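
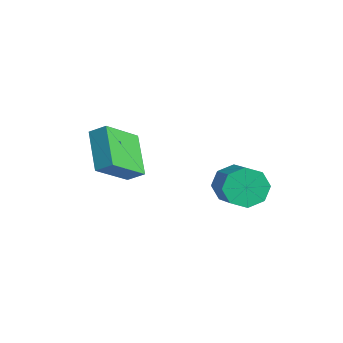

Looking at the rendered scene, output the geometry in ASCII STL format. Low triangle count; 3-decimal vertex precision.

solid 
facet normal -0.558 -0.633 -0.537
outer loop
vertex -0.986 -1.396 3.183
vertex -1.554 0.076 2.037
vertex 0.522 -1.729 2.009
endloop
endfacet
facet normal 0.291 -0.754 0.588
outer loop
vertex 0.974 -1.216 2.443
vertex -0.986 -1.396 3.183
vertex 0.522 -1.729 2.009
endloop
endfacet
facet normal -0.558 -0.633 -0.536
outer loop
vertex 0.522 -1.729 2.009
vertex -1.554 0.076 2.037
vertex -0.046 -0.258 0.862
endloop
endfacet
facet normal 0.777 -0.172 -0.606
outer loop
vertex -0.046 -0.258 0.862
vertex 0.974 -1.216 2.443
vertex 0.522 -1.729 2.009
endloop
endfacet
facet normal -0.777 0.172 0.606
outer loop
vertex -0.986 -1.396 3.183
vertex -1.102 0.589 2.471
vertex -1.554 0.076 2.037
endloop
endfacet
facet normal 0.291 -0.754 0.588
outer loop
vertex -0.534 -0.882 3.618
vertex -0.986 -1.396 3.183
vertex 0.974 -1.216 2.443
endloop
endfacet
facet normal -0.777 0.172 0.605
outer loop
vertex -0.534 -0.882 3.618
vertex -1.102 0.589 2.471
vertex -0.986 -1.396 3.183
endloop
endfacet
facet normal -0.291 0.754 -0.588
outer loop
vertex -1.554 0.076 2.037
vertex -1.102 0.589 2.471
vertex -0.046 -0.258 0.862
endloop
endfacet
facet normal 0.777 -0.171 -0.605
outer loop
vertex 0.406 0.256 1.297
vertex 0.974 -1.216 2.443
vertex -0.046 -0.258 0.862
endloop
endfacet
facet normal -0.291 0.754 -0.588
outer loop
vertex -0.046 -0.258 0.862
vertex -1.102 0.589 2.471
vertex 0.406 0.256 1.297
endloop
endfacet
facet normal 0.558 0.633 0.536
outer loop
vertex 0.406 0.256 1.297
vertex -0.534 -0.882 3.618
vertex 0.974 -1.216 2.443
endloop
endfacet
facet normal 0.558 0.634 0.536
outer loop
vertex -1.102 0.589 2.471
vertex -0.534 -0.882 3.618
vertex 0.406 0.256 1.297
endloop
endfacet
facet normal -0.898 0.138 -0.419
outer loop
vertex 1.609 4.082 -0.178
vertex 1.232 3.52 0.445
vertex 1.393 4.425 0.398
endloop
endfacet
facet normal 0.316 0.862 -0.395
outer loop
vertex 1.609 4.082 -0.178
vertex 1.393 4.425 0.398
vertex 3.045 3.862 0.492
endloop
endfacet
facet normal 0.316 0.862 -0.395
outer loop
vertex 3.045 3.862 0.492
vertex 1.393 4.425 0.398
vertex 2.829 4.205 1.068
endloop
endfacet
facet normal 0.898 -0.138 0.419
outer loop
vertex 3.045 3.862 0.492
vertex 2.829 4.205 1.068
vertex 2.668 3.3 1.115
endloop
endfacet
facet normal -0.897 0.138 -0.420
outer loop
vertex 1.393 4.425 0.398
vertex 1.232 3.52 0.445
vertex 1.082 4.237 1.001
endloop
endfacet
facet normal 0.006 0.954 0.300
outer loop
vertex 1.393 4.425 0.398
vertex 1.082 4.237 1.001
vertex 2.829 4.205 1.068
endloop
endfacet
facet normal 0.006 0.954 0.300
outer loop
vertex 2.829 4.205 1.068
vertex 1.082 4.237 1.001
vertex 2.518 4.017 1.672
endloop
endfacet
facet normal 0.897 -0.138 0.419
outer loop
vertex 2.829 4.205 1.068
vertex 2.518 4.017 1.672
vertex 2.668 3.3 1.115
endloop
endfacet
facet normal -0.897 0.138 -0.419
outer loop
vertex 1.082 4.237 1.001
vertex 1.232 3.52 0.445
vertex 0.859 3.63 1.279
endloop
endfacet
facet normal -0.307 0.487 0.817
outer loop
vertex 1.082 4.237 1.001
vertex 0.859 3.63 1.279
vertex 2.518 4.017 1.672
endloop
endfacet
facet normal -0.307 0.486 0.818
outer loop
vertex 2.518 4.017 1.672
vertex 0.859 3.63 1.279
vertex 2.295 3.409 1.949
endloop
endfacet
facet normal 0.897 -0.138 0.419
outer loop
vertex 2.518 4.017 1.672
vertex 2.295 3.409 1.949
vertex 2.668 3.3 1.115
endloop
endfacet
facet normal -0.897 0.137 -0.419
outer loop
vertex 0.859 3.63 1.279
vertex 1.232 3.52 0.445
vertex 0.855 2.958 1.068
endloop
endfacet
facet normal -0.441 -0.266 0.857
outer loop
vertex 0.859 3.63 1.279
vertex 0.855 2.958 1.068
vertex 2.295 3.409 1.949
endloop
endfacet
facet normal -0.441 -0.267 0.857
outer loop
vertex 2.295 3.409 1.949
vertex 0.855 2.958 1.068
vertex 2.291 2.738 1.738
endloop
endfacet
facet normal 0.897 -0.137 0.419
outer loop
vertex 2.295 3.409 1.949
vertex 2.291 2.738 1.738
vertex 2.668 3.3 1.115
endloop
endfacet
facet normal -0.898 0.138 -0.419
outer loop
vertex 0.855 2.958 1.068
vertex 1.232 3.52 0.445
vertex 1.071 2.615 0.492
endloop
endfacet
facet normal -0.316 -0.862 0.395
outer loop
vertex 0.855 2.958 1.068
vertex 1.071 2.615 0.492
vertex 2.291 2.738 1.738
endloop
endfacet
facet normal -0.316 -0.862 0.395
outer loop
vertex 2.291 2.738 1.738
vertex 1.071 2.615 0.492
vertex 2.507 2.395 1.162
endloop
endfacet
facet normal 0.898 -0.138 0.419
outer loop
vertex 2.291 2.738 1.738
vertex 2.507 2.395 1.162
vertex 2.668 3.3 1.115
endloop
endfacet
facet normal -0.897 0.138 -0.419
outer loop
vertex 1.071 2.615 0.492
vertex 1.232 3.52 0.445
vertex 1.382 2.803 -0.112
endloop
endfacet
facet normal -0.006 -0.954 -0.300
outer loop
vertex 1.071 2.615 0.492
vertex 1.382 2.803 -0.112
vertex 2.507 2.395 1.162
endloop
endfacet
facet normal -0.006 -0.954 -0.300
outer loop
vertex 2.507 2.395 1.162
vertex 1.382 2.803 -0.112
vertex 2.818 2.583 0.559
endloop
endfacet
facet normal 0.897 -0.138 0.420
outer loop
vertex 2.507 2.395 1.162
vertex 2.818 2.583 0.559
vertex 2.668 3.3 1.115
endloop
endfacet
facet normal -0.897 0.138 -0.419
outer loop
vertex 1.382 2.803 -0.112
vertex 1.232 3.52 0.445
vertex 1.605 3.411 -0.389
endloop
endfacet
facet normal 0.308 -0.486 -0.818
outer loop
vertex 1.382 2.803 -0.112
vertex 1.605 3.411 -0.389
vertex 2.818 2.583 0.559
endloop
endfacet
facet normal 0.307 -0.487 -0.818
outer loop
vertex 2.818 2.583 0.559
vertex 1.605 3.411 -0.389
vertex 3.041 3.19 0.281
endloop
endfacet
facet normal 0.897 -0.138 0.419
outer loop
vertex 2.818 2.583 0.559
vertex 3.041 3.19 0.281
vertex 2.668 3.3 1.115
endloop
endfacet
facet normal -0.897 0.137 -0.419
outer loop
vertex 1.605 3.411 -0.389
vertex 1.232 3.52 0.445
vertex 1.609 4.082 -0.178
endloop
endfacet
facet normal 0.441 0.267 -0.857
outer loop
vertex 1.605 3.411 -0.389
vertex 1.609 4.082 -0.178
vertex 3.041 3.19 0.281
endloop
endfacet
facet normal 0.441 0.267 -0.857
outer loop
vertex 3.041 3.19 0.281
vertex 1.609 4.082 -0.178
vertex 3.045 3.862 0.492
endloop
endfacet
facet normal 0.897 -0.137 0.419
outer loop
vertex 3.041 3.19 0.281
vertex 3.045 3.862 0.492
vertex 2.668 3.3 1.115
endloop
endfacet

endsolid


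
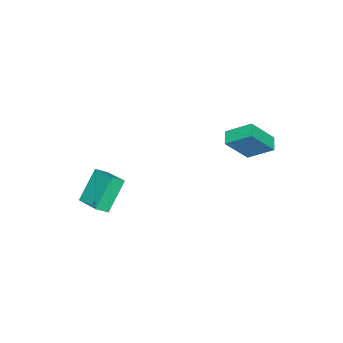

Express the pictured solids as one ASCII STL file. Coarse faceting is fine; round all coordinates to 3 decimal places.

solid 
facet normal -0.510 0.423 -0.748
outer loop
vertex -1.708 2.695 2.016
vertex -1.898 4.089 2.934
vertex -0.932 3.026 1.674
endloop
endfacet
facet normal 0.113 -0.830 -0.546
outer loop
vertex 0.098 2.171 3.186
vertex -1.708 2.695 2.016
vertex -0.932 3.026 1.674
endloop
endfacet
facet normal -0.510 0.423 -0.748
outer loop
vertex -0.932 3.026 1.674
vertex -1.898 4.089 2.934
vertex -1.122 4.42 2.592
endloop
endfacet
facet normal 0.853 0.363 -0.375
outer loop
vertex -1.122 4.42 2.592
vertex 0.098 2.171 3.186
vertex -0.932 3.026 1.674
endloop
endfacet
facet normal -0.853 -0.363 0.375
outer loop
vertex -1.708 2.695 2.016
vertex -0.868 3.234 4.446
vertex -1.898 4.089 2.934
endloop
endfacet
facet normal 0.113 -0.830 -0.546
outer loop
vertex -0.678 1.84 3.528
vertex -1.708 2.695 2.016
vertex 0.098 2.171 3.186
endloop
endfacet
facet normal -0.853 -0.363 0.375
outer loop
vertex -0.678 1.84 3.528
vertex -0.868 3.234 4.446
vertex -1.708 2.695 2.016
endloop
endfacet
facet normal -0.113 0.830 0.546
outer loop
vertex -1.898 4.089 2.934
vertex -0.868 3.234 4.446
vertex -1.122 4.42 2.592
endloop
endfacet
facet normal 0.853 0.363 -0.375
outer loop
vertex -0.092 3.565 4.104
vertex 0.098 2.171 3.186
vertex -1.122 4.42 2.592
endloop
endfacet
facet normal -0.113 0.830 0.546
outer loop
vertex -1.122 4.42 2.592
vertex -0.868 3.234 4.446
vertex -0.092 3.565 4.104
endloop
endfacet
facet normal 0.510 -0.423 0.748
outer loop
vertex -0.092 3.565 4.104
vertex -0.678 1.84 3.528
vertex 0.098 2.171 3.186
endloop
endfacet
facet normal 0.510 -0.423 0.748
outer loop
vertex -0.868 3.234 4.446
vertex -0.678 1.84 3.528
vertex -0.092 3.565 4.104
endloop
endfacet
facet normal -0.605 0.553 -0.572
outer loop
vertex 2.399 -3.434 0.702
vertex 3.297 -1.998 1.141
vertex 3.694 -3.737 -0.962
endloop
endfacet
facet normal -0.513 -0.821 -0.250
outer loop
vertex 4.203 -4.202 -0.481
vertex 2.399 -3.434 0.702
vertex 3.694 -3.737 -0.962
endloop
endfacet
facet normal -0.605 0.554 -0.572
outer loop
vertex 3.694 -3.737 -0.962
vertex 3.297 -1.998 1.141
vertex 4.593 -2.301 -0.522
endloop
endfacet
facet normal 0.608 -0.142 -0.781
outer loop
vertex 4.593 -2.301 -0.522
vertex 4.203 -4.202 -0.481
vertex 3.694 -3.737 -0.962
endloop
endfacet
facet normal -0.608 0.142 0.781
outer loop
vertex 2.399 -3.434 0.702
vertex 3.806 -2.463 1.622
vertex 3.297 -1.998 1.141
endloop
endfacet
facet normal -0.514 -0.820 -0.251
outer loop
vertex 2.907 -3.899 1.182
vertex 2.399 -3.434 0.702
vertex 4.203 -4.202 -0.481
endloop
endfacet
facet normal -0.608 0.142 0.781
outer loop
vertex 2.907 -3.899 1.182
vertex 3.806 -2.463 1.622
vertex 2.399 -3.434 0.702
endloop
endfacet
facet normal 0.513 0.821 0.250
outer loop
vertex 3.297 -1.998 1.141
vertex 3.806 -2.463 1.622
vertex 4.593 -2.301 -0.522
endloop
endfacet
facet normal 0.608 -0.142 -0.781
outer loop
vertex 5.101 -2.766 -0.042
vertex 4.203 -4.202 -0.481
vertex 4.593 -2.301 -0.522
endloop
endfacet
facet normal 0.514 0.820 0.251
outer loop
vertex 4.593 -2.301 -0.522
vertex 3.806 -2.463 1.622
vertex 5.101 -2.766 -0.042
endloop
endfacet
facet normal 0.605 -0.553 0.572
outer loop
vertex 5.101 -2.766 -0.042
vertex 2.907 -3.899 1.182
vertex 4.203 -4.202 -0.481
endloop
endfacet
facet normal 0.605 -0.554 0.572
outer loop
vertex 3.806 -2.463 1.622
vertex 2.907 -3.899 1.182
vertex 5.101 -2.766 -0.042
endloop
endfacet

endsolid


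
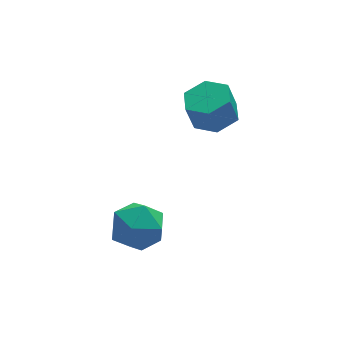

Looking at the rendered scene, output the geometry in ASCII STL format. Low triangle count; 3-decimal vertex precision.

solid 
facet normal 0.275 0.013 -0.961
outer loop
vertex 4.488 -0.264 -0.404
vertex 3.969 0.287 -0.545
vertex 4.686 0.477 -0.337
endloop
endfacet
facet normal 0.926 -0.271 0.262
outer loop
vertex 4.488 -0.264 -0.404
vertex 4.686 0.477 -0.337
vertex 4.209 -0.278 0.566
endloop
endfacet
facet normal 0.926 -0.272 0.262
outer loop
vertex 4.209 -0.278 0.566
vertex 4.686 0.477 -0.337
vertex 4.407 0.463 0.634
endloop
endfacet
facet normal -0.277 -0.014 0.961
outer loop
vertex 4.209 -0.278 0.566
vertex 4.407 0.463 0.634
vertex 3.691 0.273 0.425
endloop
endfacet
facet normal 0.275 0.013 -0.961
outer loop
vertex 4.686 0.477 -0.337
vertex 3.969 0.287 -0.545
vertex 4.167 1.028 -0.478
endloop
endfacet
facet normal 0.685 0.698 0.207
outer loop
vertex 4.686 0.477 -0.337
vertex 4.167 1.028 -0.478
vertex 4.407 0.463 0.634
endloop
endfacet
facet normal 0.686 0.698 0.206
outer loop
vertex 4.407 0.463 0.634
vertex 4.167 1.028 -0.478
vertex 3.889 1.014 0.493
endloop
endfacet
facet normal -0.277 -0.014 0.961
outer loop
vertex 4.407 0.463 0.634
vertex 3.889 1.014 0.493
vertex 3.691 0.273 0.425
endloop
endfacet
facet normal 0.276 0.013 -0.961
outer loop
vertex 4.167 1.028 -0.478
vertex 3.969 0.287 -0.545
vertex 3.451 0.838 -0.686
endloop
endfacet
facet normal -0.241 0.969 -0.055
outer loop
vertex 4.167 1.028 -0.478
vertex 3.451 0.838 -0.686
vertex 3.889 1.014 0.493
endloop
endfacet
facet normal -0.241 0.969 -0.055
outer loop
vertex 3.889 1.014 0.493
vertex 3.451 0.838 -0.686
vertex 3.172 0.824 0.284
endloop
endfacet
facet normal -0.276 -0.014 0.961
outer loop
vertex 3.889 1.014 0.493
vertex 3.172 0.824 0.284
vertex 3.691 0.273 0.425
endloop
endfacet
facet normal 0.277 0.014 -0.961
outer loop
vertex 3.451 0.838 -0.686
vertex 3.969 0.287 -0.545
vertex 3.253 0.097 -0.754
endloop
endfacet
facet normal -0.926 0.272 -0.262
outer loop
vertex 3.451 0.838 -0.686
vertex 3.253 0.097 -0.754
vertex 3.172 0.824 0.284
endloop
endfacet
facet normal -0.926 0.271 -0.262
outer loop
vertex 3.172 0.824 0.284
vertex 3.253 0.097 -0.754
vertex 2.974 0.083 0.217
endloop
endfacet
facet normal -0.275 -0.013 0.961
outer loop
vertex 3.172 0.824 0.284
vertex 2.974 0.083 0.217
vertex 3.691 0.273 0.425
endloop
endfacet
facet normal 0.277 0.014 -0.961
outer loop
vertex 3.253 0.097 -0.754
vertex 3.969 0.287 -0.545
vertex 3.771 -0.454 -0.613
endloop
endfacet
facet normal -0.686 -0.698 -0.207
outer loop
vertex 3.253 0.097 -0.754
vertex 3.771 -0.454 -0.613
vertex 2.974 0.083 0.217
endloop
endfacet
facet normal -0.685 -0.698 -0.206
outer loop
vertex 2.974 0.083 0.217
vertex 3.771 -0.454 -0.613
vertex 3.493 -0.468 0.358
endloop
endfacet
facet normal -0.275 -0.013 0.961
outer loop
vertex 2.974 0.083 0.217
vertex 3.493 -0.468 0.358
vertex 3.691 0.273 0.425
endloop
endfacet
facet normal 0.276 0.014 -0.961
outer loop
vertex 3.771 -0.454 -0.613
vertex 3.969 0.287 -0.545
vertex 4.488 -0.264 -0.404
endloop
endfacet
facet normal 0.241 -0.969 0.055
outer loop
vertex 3.771 -0.454 -0.613
vertex 4.488 -0.264 -0.404
vertex 3.493 -0.468 0.358
endloop
endfacet
facet normal 0.241 -0.969 0.055
outer loop
vertex 3.493 -0.468 0.358
vertex 4.488 -0.264 -0.404
vertex 4.209 -0.278 0.566
endloop
endfacet
facet normal -0.276 -0.013 0.961
outer loop
vertex 3.493 -0.468 0.358
vertex 4.209 -0.278 0.566
vertex 3.691 0.273 0.425
endloop
endfacet
facet normal -0.939 0.341 0.050
outer loop
vertex 0.166 -1.963 -2.41
vertex -0.128 -2.799 -2.233
vertex 0.107 -2.25 -1.555
endloop
endfacet
facet normal -0.474 0.844 0.251
outer loop
vertex 0.166 -1.963 -2.41
vertex 0.107 -2.25 -1.555
vertex 0.824 -1.768 -1.821
endloop
endfacet
facet normal -0.024 0.957 -0.290
outer loop
vertex 0.166 -1.963 -2.41
vertex 0.824 -1.768 -1.821
vertex 1.032 -2.019 -2.665
endloop
endfacet
facet normal -0.209 0.523 -0.826
outer loop
vertex 0.166 -1.963 -2.41
vertex 1.032 -2.019 -2.665
vertex 0.443 -2.656 -2.919
endloop
endfacet
facet normal -0.775 0.142 -0.616
outer loop
vertex 0.166 -1.963 -2.41
vertex 0.443 -2.656 -2.919
vertex -0.128 -2.799 -2.233
endloop
endfacet
facet normal -0.099 0.589 0.802
outer loop
vertex 0.824 -1.768 -1.821
vertex 0.107 -2.25 -1.555
vertex 0.937 -2.484 -1.281
endloop
endfacet
facet normal -0.850 -0.224 0.476
outer loop
vertex 0.107 -2.25 -1.555
vertex -0.128 -2.799 -2.233
vertex 0.348 -3.121 -1.535
endloop
endfacet
facet normal -0.585 -0.545 -0.601
outer loop
vertex -0.128 -2.799 -2.233
vertex 0.443 -2.656 -2.919
vertex 0.556 -3.372 -2.379
endloop
endfacet
facet normal 0.330 0.070 -0.941
outer loop
vertex 0.443 -2.656 -2.919
vertex 1.032 -2.019 -2.665
vertex 1.273 -2.89 -2.645
endloop
endfacet
facet normal 0.631 0.772 -0.074
outer loop
vertex 1.032 -2.019 -2.665
vertex 0.824 -1.768 -1.821
vertex 1.508 -2.341 -1.967
endloop
endfacet
facet normal 0.209 -0.523 0.826
outer loop
vertex 1.214 -3.177 -1.79
vertex 0.937 -2.484 -1.281
vertex 0.348 -3.121 -1.535
endloop
endfacet
facet normal 0.024 -0.957 0.290
outer loop
vertex 1.214 -3.177 -1.79
vertex 0.348 -3.121 -1.535
vertex 0.556 -3.372 -2.379
endloop
endfacet
facet normal 0.474 -0.844 -0.251
outer loop
vertex 1.214 -3.177 -1.79
vertex 0.556 -3.372 -2.379
vertex 1.273 -2.89 -2.645
endloop
endfacet
facet normal 0.939 -0.341 -0.050
outer loop
vertex 1.214 -3.177 -1.79
vertex 1.273 -2.89 -2.645
vertex 1.508 -2.341 -1.967
endloop
endfacet
facet normal 0.775 -0.142 0.616
outer loop
vertex 1.214 -3.177 -1.79
vertex 1.508 -2.341 -1.967
vertex 0.937 -2.484 -1.281
endloop
endfacet
facet normal -0.330 -0.070 0.941
outer loop
vertex 0.348 -3.121 -1.535
vertex 0.937 -2.484 -1.281
vertex 0.107 -2.25 -1.555
endloop
endfacet
facet normal -0.631 -0.772 0.074
outer loop
vertex 0.556 -3.372 -2.379
vertex 0.348 -3.121 -1.535
vertex -0.128 -2.799 -2.233
endloop
endfacet
facet normal 0.099 -0.589 -0.802
outer loop
vertex 1.273 -2.89 -2.645
vertex 0.556 -3.372 -2.379
vertex 0.443 -2.656 -2.919
endloop
endfacet
facet normal 0.850 0.224 -0.476
outer loop
vertex 1.508 -2.341 -1.967
vertex 1.273 -2.89 -2.645
vertex 1.032 -2.019 -2.665
endloop
endfacet
facet normal 0.585 0.545 0.601
outer loop
vertex 0.937 -2.484 -1.281
vertex 1.508 -2.341 -1.967
vertex 0.824 -1.768 -1.821
endloop
endfacet

endsolid


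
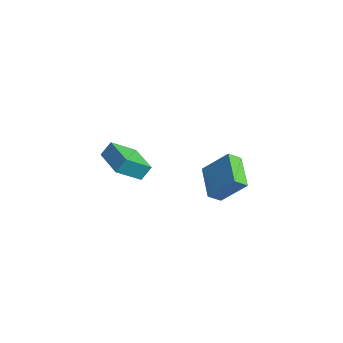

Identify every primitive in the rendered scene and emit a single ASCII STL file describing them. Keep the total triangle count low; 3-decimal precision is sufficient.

solid 
facet normal -0.479 -0.521 -0.706
outer loop
vertex 2.538 1.175 2.923
vertex 0.724 1.655 3.798
vertex 2.487 1.914 2.412
endloop
endfacet
facet normal 0.876 -0.232 -0.423
outer loop
vertex 3.416 2.925 3.782
vertex 2.538 1.175 2.923
vertex 2.487 1.914 2.412
endloop
endfacet
facet normal -0.479 -0.521 -0.706
outer loop
vertex 2.487 1.914 2.412
vertex 0.724 1.655 3.798
vertex 0.673 2.394 3.287
endloop
endfacet
facet normal -0.057 0.821 -0.568
outer loop
vertex 0.673 2.394 3.287
vertex 3.416 2.925 3.782
vertex 2.487 1.914 2.412
endloop
endfacet
facet normal 0.057 -0.821 0.568
outer loop
vertex 2.538 1.175 2.923
vertex 1.653 2.666 5.168
vertex 0.724 1.655 3.798
endloop
endfacet
facet normal 0.876 -0.232 -0.423
outer loop
vertex 3.467 2.186 4.293
vertex 2.538 1.175 2.923
vertex 3.416 2.925 3.782
endloop
endfacet
facet normal 0.057 -0.821 0.568
outer loop
vertex 3.467 2.186 4.293
vertex 1.653 2.666 5.168
vertex 2.538 1.175 2.923
endloop
endfacet
facet normal -0.876 0.232 0.423
outer loop
vertex 0.724 1.655 3.798
vertex 1.653 2.666 5.168
vertex 0.673 2.394 3.287
endloop
endfacet
facet normal -0.057 0.821 -0.568
outer loop
vertex 1.602 3.405 4.657
vertex 3.416 2.925 3.782
vertex 0.673 2.394 3.287
endloop
endfacet
facet normal -0.876 0.232 0.423
outer loop
vertex 0.673 2.394 3.287
vertex 1.653 2.666 5.168
vertex 1.602 3.405 4.657
endloop
endfacet
facet normal 0.479 0.521 0.706
outer loop
vertex 1.602 3.405 4.657
vertex 3.467 2.186 4.293
vertex 3.416 2.925 3.782
endloop
endfacet
facet normal 0.479 0.521 0.706
outer loop
vertex 1.653 2.666 5.168
vertex 3.467 2.186 4.293
vertex 1.602 3.405 4.657
endloop
endfacet
facet normal -0.997 -0.004 0.071
outer loop
vertex -4.979 -1.624 2.526
vertex -4.922 -1.064 3.364
vertex -5.053 -0.185 1.569
endloop
endfacet
facet normal -0.057 -0.555 -0.830
outer loop
vertex -2.898 -0.176 1.416
vertex -4.979 -1.624 2.526
vertex -5.053 -0.185 1.569
endloop
endfacet
facet normal -0.997 -0.003 0.071
outer loop
vertex -5.053 -0.185 1.569
vertex -4.922 -1.064 3.364
vertex -4.995 0.376 2.407
endloop
endfacet
facet normal -0.043 0.832 -0.554
outer loop
vertex -4.995 0.376 2.407
vertex -2.898 -0.176 1.416
vertex -5.053 -0.185 1.569
endloop
endfacet
facet normal 0.043 -0.832 0.553
outer loop
vertex -4.979 -1.624 2.526
vertex -2.767 -1.055 3.211
vertex -4.922 -1.064 3.364
endloop
endfacet
facet normal -0.057 -0.555 -0.830
outer loop
vertex -2.825 -1.616 2.373
vertex -4.979 -1.624 2.526
vertex -2.898 -0.176 1.416
endloop
endfacet
facet normal 0.042 -0.832 0.554
outer loop
vertex -2.825 -1.616 2.373
vertex -2.767 -1.055 3.211
vertex -4.979 -1.624 2.526
endloop
endfacet
facet normal 0.057 0.555 0.830
outer loop
vertex -4.922 -1.064 3.364
vertex -2.767 -1.055 3.211
vertex -4.995 0.376 2.407
endloop
endfacet
facet normal -0.042 0.832 -0.553
outer loop
vertex -2.841 0.384 2.254
vertex -2.898 -0.176 1.416
vertex -4.995 0.376 2.407
endloop
endfacet
facet normal 0.057 0.555 0.830
outer loop
vertex -4.995 0.376 2.407
vertex -2.767 -1.055 3.211
vertex -2.841 0.384 2.254
endloop
endfacet
facet normal 0.998 0.004 -0.070
outer loop
vertex -2.841 0.384 2.254
vertex -2.825 -1.616 2.373
vertex -2.898 -0.176 1.416
endloop
endfacet
facet normal 0.997 0.004 -0.072
outer loop
vertex -2.767 -1.055 3.211
vertex -2.825 -1.616 2.373
vertex -2.841 0.384 2.254
endloop
endfacet

endsolid


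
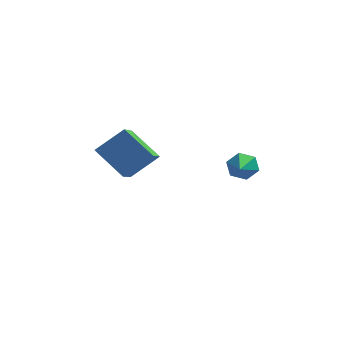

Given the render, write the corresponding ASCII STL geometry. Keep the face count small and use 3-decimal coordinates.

solid 
facet normal -0.681 0.411 0.606
outer loop
vertex -3.907 1.287 1.924
vertex -2.654 1.796 2.987
vertex -3.753 3.054 0.897
endloop
endfacet
facet normal -0.729 -0.296 -0.618
outer loop
vertex -2.446 2.264 -0.267
vertex -3.907 1.287 1.924
vertex -3.753 3.054 0.897
endloop
endfacet
facet normal -0.681 0.412 0.606
outer loop
vertex -3.753 3.054 0.897
vertex -2.654 1.796 2.987
vertex -2.5 3.563 1.959
endloop
endfacet
facet normal 0.075 0.862 -0.501
outer loop
vertex -2.5 3.563 1.959
vertex -2.446 2.264 -0.267
vertex -3.753 3.054 0.897
endloop
endfacet
facet normal -0.075 -0.862 0.501
outer loop
vertex -3.907 1.287 1.924
vertex -1.347 1.006 1.823
vertex -2.654 1.796 2.987
endloop
endfacet
facet normal -0.729 -0.296 -0.618
outer loop
vertex -2.6 0.497 0.761
vertex -3.907 1.287 1.924
vertex -2.446 2.264 -0.267
endloop
endfacet
facet normal -0.075 -0.862 0.501
outer loop
vertex -2.6 0.497 0.761
vertex -1.347 1.006 1.823
vertex -3.907 1.287 1.924
endloop
endfacet
facet normal 0.729 0.296 0.618
outer loop
vertex -2.654 1.796 2.987
vertex -1.347 1.006 1.823
vertex -2.5 3.563 1.959
endloop
endfacet
facet normal 0.075 0.862 -0.501
outer loop
vertex -1.193 2.773 0.796
vertex -2.446 2.264 -0.267
vertex -2.5 3.563 1.959
endloop
endfacet
facet normal 0.729 0.296 0.618
outer loop
vertex -2.5 3.563 1.959
vertex -1.347 1.006 1.823
vertex -1.193 2.773 0.796
endloop
endfacet
facet normal 0.681 -0.412 -0.606
outer loop
vertex -1.193 2.773 0.796
vertex -2.6 0.497 0.761
vertex -2.446 2.264 -0.267
endloop
endfacet
facet normal 0.681 -0.412 -0.606
outer loop
vertex -1.347 1.006 1.823
vertex -2.6 0.497 0.761
vertex -1.193 2.773 0.796
endloop
endfacet
facet normal 0.048 0.919 -0.392
outer loop
vertex 3.11 -1.023 3.04
vertex 2.597 -1.198 2.567
vertex 2.417 -0.917 3.204
endloop
endfacet
facet normal 0.230 -0.003 0.973
outer loop
vertex 3.11 -1.023 3.04
vertex 2.417 -0.917 3.204
vertex 2.523 -2.622 3.173
endloop
endfacet
facet normal 0.048 0.919 -0.392
outer loop
vertex 2.417 -0.917 3.204
vertex 2.597 -1.198 2.567
vertex 1.904 -1.092 2.731
endloop
endfacet
facet normal -0.667 -0.055 0.743
outer loop
vertex 2.417 -0.917 3.204
vertex 1.904 -1.092 2.731
vertex 2.523 -2.622 3.173
endloop
endfacet
facet normal 0.048 0.919 -0.391
outer loop
vertex 1.904 -1.092 2.731
vertex 2.597 -1.198 2.567
vertex 2.084 -1.373 2.093
endloop
endfacet
facet normal -0.915 -0.395 -0.084
outer loop
vertex 1.904 -1.092 2.731
vertex 2.084 -1.373 2.093
vertex 2.523 -2.622 3.173
endloop
endfacet
facet normal 0.048 0.919 -0.391
outer loop
vertex 2.084 -1.373 2.093
vertex 2.597 -1.198 2.567
vertex 2.777 -1.479 1.929
endloop
endfacet
facet normal -0.266 -0.682 -0.681
outer loop
vertex 2.084 -1.373 2.093
vertex 2.777 -1.479 1.929
vertex 2.523 -2.622 3.173
endloop
endfacet
facet normal 0.047 0.919 -0.391
outer loop
vertex 2.777 -1.479 1.929
vertex 2.597 -1.198 2.567
vertex 3.29 -1.304 2.402
endloop
endfacet
facet normal 0.631 -0.631 -0.451
outer loop
vertex 2.777 -1.479 1.929
vertex 3.29 -1.304 2.402
vertex 2.523 -2.622 3.173
endloop
endfacet
facet normal 0.047 0.919 -0.391
outer loop
vertex 3.29 -1.304 2.402
vertex 2.597 -1.198 2.567
vertex 3.11 -1.023 3.04
endloop
endfacet
facet normal 0.879 -0.292 0.376
outer loop
vertex 3.29 -1.304 2.402
vertex 3.11 -1.023 3.04
vertex 2.523 -2.622 3.173
endloop
endfacet

endsolid


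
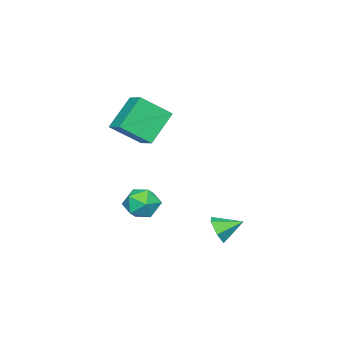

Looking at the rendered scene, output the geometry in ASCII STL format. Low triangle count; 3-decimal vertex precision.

solid 
facet normal 0.482 -0.774 -0.411
outer loop
vertex 1.987 3.504 -3.365
vertex 1.685 2.988 -2.748
vertex 1.238 3.096 -3.475
endloop
endfacet
facet normal -0.317 0.742 -0.591
outer loop
vertex 1.987 3.504 -3.365
vertex 1.238 3.096 -3.475
vertex 1.035 4.032 -2.192
endloop
endfacet
facet normal 0.481 -0.774 -0.411
outer loop
vertex 1.238 3.096 -3.475
vertex 1.685 2.988 -2.748
vertex 0.936 2.58 -2.857
endloop
endfacet
facet normal -0.936 0.198 -0.292
outer loop
vertex 1.238 3.096 -3.475
vertex 0.936 2.58 -2.857
vertex 1.035 4.032 -2.192
endloop
endfacet
facet normal 0.481 -0.774 -0.411
outer loop
vertex 0.936 2.58 -2.857
vertex 1.685 2.988 -2.748
vertex 1.382 2.471 -2.13
endloop
endfacet
facet normal -0.851 -0.169 0.497
outer loop
vertex 0.936 2.58 -2.857
vertex 1.382 2.471 -2.13
vertex 1.035 4.032 -2.192
endloop
endfacet
facet normal 0.481 -0.774 -0.412
outer loop
vertex 1.382 2.471 -2.13
vertex 1.685 2.988 -2.748
vertex 2.132 2.879 -2.021
endloop
endfacet
facet normal -0.147 0.007 0.989
outer loop
vertex 1.382 2.471 -2.13
vertex 2.132 2.879 -2.021
vertex 1.035 4.032 -2.192
endloop
endfacet
facet normal 0.481 -0.774 -0.412
outer loop
vertex 2.132 2.879 -2.021
vertex 1.685 2.988 -2.748
vertex 2.434 3.395 -2.639
endloop
endfacet
facet normal 0.471 0.550 0.690
outer loop
vertex 2.132 2.879 -2.021
vertex 2.434 3.395 -2.639
vertex 1.035 4.032 -2.192
endloop
endfacet
facet normal 0.481 -0.774 -0.412
outer loop
vertex 2.434 3.395 -2.639
vertex 1.685 2.988 -2.748
vertex 1.987 3.504 -3.365
endloop
endfacet
facet normal 0.386 0.917 -0.100
outer loop
vertex 2.434 3.395 -2.639
vertex 1.987 3.504 -3.365
vertex 1.035 4.032 -2.192
endloop
endfacet
facet normal -0.519 -0.785 -0.339
outer loop
vertex 0.167 -4.091 2.072
vertex -1.32 -3.789 3.651
vertex -0.881 -2.87 0.851
endloop
endfacet
facet normal 0.679 -0.138 -0.721
outer loop
vertex -0.18 -1.811 1.309
vertex 0.167 -4.091 2.072
vertex -0.881 -2.87 0.851
endloop
endfacet
facet normal -0.519 -0.785 -0.339
outer loop
vertex -0.881 -2.87 0.851
vertex -1.32 -3.789 3.651
vertex -2.368 -2.568 2.43
endloop
endfacet
facet normal -0.519 0.605 -0.604
outer loop
vertex -2.368 -2.568 2.43
vertex -0.18 -1.811 1.309
vertex -0.881 -2.87 0.851
endloop
endfacet
facet normal 0.519 -0.605 0.604
outer loop
vertex 0.167 -4.091 2.072
vertex -0.619 -2.73 4.109
vertex -1.32 -3.789 3.651
endloop
endfacet
facet normal 0.679 -0.138 -0.721
outer loop
vertex 0.868 -3.032 2.53
vertex 0.167 -4.091 2.072
vertex -0.18 -1.811 1.309
endloop
endfacet
facet normal 0.519 -0.605 0.604
outer loop
vertex 0.868 -3.032 2.53
vertex -0.619 -2.73 4.109
vertex 0.167 -4.091 2.072
endloop
endfacet
facet normal -0.679 0.138 0.721
outer loop
vertex -1.32 -3.789 3.651
vertex -0.619 -2.73 4.109
vertex -2.368 -2.568 2.43
endloop
endfacet
facet normal -0.519 0.605 -0.604
outer loop
vertex -1.667 -1.509 2.888
vertex -0.18 -1.811 1.309
vertex -2.368 -2.568 2.43
endloop
endfacet
facet normal -0.679 0.138 0.721
outer loop
vertex -2.368 -2.568 2.43
vertex -0.619 -2.73 4.109
vertex -1.667 -1.509 2.888
endloop
endfacet
facet normal 0.519 0.785 0.339
outer loop
vertex -1.667 -1.509 2.888
vertex 0.868 -3.032 2.53
vertex -0.18 -1.811 1.309
endloop
endfacet
facet normal 0.519 0.785 0.339
outer loop
vertex -0.619 -2.73 4.109
vertex 0.868 -3.032 2.53
vertex -1.667 -1.509 2.888
endloop
endfacet
facet normal -0.568 -0.122 0.814
outer loop
vertex 1.441 -0.716 -1.259
vertex 2.07 -1.479 -0.935
vertex 2.259 -0.494 -0.655
endloop
endfacet
facet normal -0.586 0.555 0.590
outer loop
vertex 1.441 -0.716 -1.259
vertex 2.259 -0.494 -0.655
vertex 2.027 0.12 -1.463
endloop
endfacet
facet normal -0.825 0.559 -0.082
outer loop
vertex 1.441 -0.716 -1.259
vertex 2.027 0.12 -1.463
vertex 1.695 -0.485 -2.242
endloop
endfacet
facet normal -0.955 -0.115 -0.274
outer loop
vertex 1.441 -0.716 -1.259
vertex 1.695 -0.485 -2.242
vertex 1.721 -1.473 -1.916
endloop
endfacet
facet normal -0.796 -0.537 0.280
outer loop
vertex 1.441 -0.716 -1.259
vertex 1.721 -1.473 -1.916
vertex 2.07 -1.479 -0.935
endloop
endfacet
facet normal 0.082 0.805 0.588
outer loop
vertex 2.027 0.12 -1.463
vertex 2.259 -0.494 -0.655
vertex 3.019 -0.127 -1.264
endloop
endfacet
facet normal 0.112 -0.291 0.950
outer loop
vertex 2.259 -0.494 -0.655
vertex 2.07 -1.479 -0.935
vertex 3.045 -1.115 -0.938
endloop
endfacet
facet normal -0.257 -0.963 0.085
outer loop
vertex 2.07 -1.479 -0.935
vertex 1.721 -1.473 -1.916
vertex 2.713 -1.72 -1.717
endloop
endfacet
facet normal -0.514 -0.281 -0.811
outer loop
vertex 1.721 -1.473 -1.916
vertex 1.695 -0.485 -2.242
vertex 2.481 -1.106 -2.525
endloop
endfacet
facet normal -0.304 0.811 -0.500
outer loop
vertex 1.695 -0.485 -2.242
vertex 2.027 0.12 -1.463
vertex 2.67 -0.121 -2.245
endloop
endfacet
facet normal 0.955 0.115 0.274
outer loop
vertex 3.299 -0.884 -1.921
vertex 3.019 -0.127 -1.264
vertex 3.045 -1.115 -0.938
endloop
endfacet
facet normal 0.825 -0.559 0.082
outer loop
vertex 3.299 -0.884 -1.921
vertex 3.045 -1.115 -0.938
vertex 2.713 -1.72 -1.717
endloop
endfacet
facet normal 0.586 -0.555 -0.590
outer loop
vertex 3.299 -0.884 -1.921
vertex 2.713 -1.72 -1.717
vertex 2.481 -1.106 -2.525
endloop
endfacet
facet normal 0.568 0.122 -0.814
outer loop
vertex 3.299 -0.884 -1.921
vertex 2.481 -1.106 -2.525
vertex 2.67 -0.121 -2.245
endloop
endfacet
facet normal 0.796 0.537 -0.280
outer loop
vertex 3.299 -0.884 -1.921
vertex 2.67 -0.121 -2.245
vertex 3.019 -0.127 -1.264
endloop
endfacet
facet normal 0.514 0.281 0.811
outer loop
vertex 3.045 -1.115 -0.938
vertex 3.019 -0.127 -1.264
vertex 2.259 -0.494 -0.655
endloop
endfacet
facet normal 0.304 -0.811 0.500
outer loop
vertex 2.713 -1.72 -1.717
vertex 3.045 -1.115 -0.938
vertex 2.07 -1.479 -0.935
endloop
endfacet
facet normal -0.082 -0.805 -0.588
outer loop
vertex 2.481 -1.106 -2.525
vertex 2.713 -1.72 -1.717
vertex 1.721 -1.473 -1.916
endloop
endfacet
facet normal -0.112 0.291 -0.950
outer loop
vertex 2.67 -0.121 -2.245
vertex 2.481 -1.106 -2.525
vertex 1.695 -0.485 -2.242
endloop
endfacet
facet normal 0.257 0.963 -0.085
outer loop
vertex 3.019 -0.127 -1.264
vertex 2.67 -0.121 -2.245
vertex 2.027 0.12 -1.463
endloop
endfacet

endsolid


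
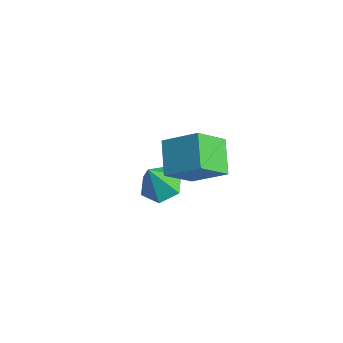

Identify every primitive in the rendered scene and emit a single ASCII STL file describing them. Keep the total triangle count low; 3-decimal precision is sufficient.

solid 
facet normal -0.097 0.403 -0.910
outer loop
vertex -1.002 0.461 -4.845
vertex -1.819 1.071 -4.488
vertex -0.805 1.439 -4.433
endloop
endfacet
facet normal 0.930 -0.285 0.233
outer loop
vertex -1.002 0.461 -4.845
vertex -0.805 1.439 -4.433
vertex -1.621 0.249 -2.632
endloop
endfacet
facet normal -0.097 0.403 -0.910
outer loop
vertex -0.805 1.439 -4.433
vertex -1.819 1.071 -4.488
vertex -1.621 2.05 -4.076
endloop
endfacet
facet normal 0.629 0.486 0.606
outer loop
vertex -0.805 1.439 -4.433
vertex -1.621 2.05 -4.076
vertex -1.621 0.249 -2.632
endloop
endfacet
facet normal -0.097 0.403 -0.910
outer loop
vertex -1.621 2.05 -4.076
vertex -1.819 1.071 -4.488
vertex -2.635 1.681 -4.131
endloop
endfacet
facet normal -0.261 0.604 0.753
outer loop
vertex -1.621 2.05 -4.076
vertex -2.635 1.681 -4.131
vertex -1.621 0.249 -2.632
endloop
endfacet
facet normal -0.097 0.403 -0.910
outer loop
vertex -2.635 1.681 -4.131
vertex -1.819 1.071 -4.488
vertex -2.833 0.703 -4.543
endloop
endfacet
facet normal -0.849 -0.050 0.526
outer loop
vertex -2.635 1.681 -4.131
vertex -2.833 0.703 -4.543
vertex -1.621 0.249 -2.632
endloop
endfacet
facet normal -0.097 0.404 -0.910
outer loop
vertex -2.833 0.703 -4.543
vertex -1.819 1.071 -4.488
vertex -2.016 0.093 -4.901
endloop
endfacet
facet normal -0.548 -0.823 0.152
outer loop
vertex -2.833 0.703 -4.543
vertex -2.016 0.093 -4.901
vertex -1.621 0.249 -2.632
endloop
endfacet
facet normal -0.096 0.404 -0.910
outer loop
vertex -2.016 0.093 -4.901
vertex -1.819 1.071 -4.488
vertex -1.002 0.461 -4.845
endloop
endfacet
facet normal 0.341 -0.940 0.005
outer loop
vertex -2.016 0.093 -4.901
vertex -1.002 0.461 -4.845
vertex -1.621 0.249 -2.632
endloop
endfacet
facet normal -0.647 -0.526 -0.552
outer loop
vertex 1.799 -0.981 0.635
vertex 0.383 -0.225 1.575
vertex 1.716 0.528 -0.705
endloop
endfacet
facet normal 0.761 -0.407 -0.505
outer loop
vertex 3.017 1.585 0.405
vertex 1.799 -0.981 0.635
vertex 1.716 0.528 -0.705
endloop
endfacet
facet normal -0.647 -0.525 -0.552
outer loop
vertex 1.716 0.528 -0.705
vertex 0.383 -0.225 1.575
vertex 0.3 1.285 0.235
endloop
endfacet
facet normal -0.041 0.747 -0.663
outer loop
vertex 0.3 1.285 0.235
vertex 3.017 1.585 0.405
vertex 1.716 0.528 -0.705
endloop
endfacet
facet normal 0.041 -0.747 0.663
outer loop
vertex 1.799 -0.981 0.635
vertex 1.684 0.832 2.685
vertex 0.383 -0.225 1.575
endloop
endfacet
facet normal 0.761 -0.407 -0.505
outer loop
vertex 3.1 0.075 1.745
vertex 1.799 -0.981 0.635
vertex 3.017 1.585 0.405
endloop
endfacet
facet normal 0.041 -0.747 0.663
outer loop
vertex 3.1 0.075 1.745
vertex 1.684 0.832 2.685
vertex 1.799 -0.981 0.635
endloop
endfacet
facet normal -0.761 0.406 0.505
outer loop
vertex 0.383 -0.225 1.575
vertex 1.684 0.832 2.685
vertex 0.3 1.285 0.235
endloop
endfacet
facet normal -0.041 0.747 -0.663
outer loop
vertex 1.601 2.341 1.345
vertex 3.017 1.585 0.405
vertex 0.3 1.285 0.235
endloop
endfacet
facet normal -0.761 0.407 0.505
outer loop
vertex 0.3 1.285 0.235
vertex 1.684 0.832 2.685
vertex 1.601 2.341 1.345
endloop
endfacet
facet normal 0.647 0.526 0.552
outer loop
vertex 1.601 2.341 1.345
vertex 3.1 0.075 1.745
vertex 3.017 1.585 0.405
endloop
endfacet
facet normal 0.647 0.526 0.552
outer loop
vertex 1.684 0.832 2.685
vertex 3.1 0.075 1.745
vertex 1.601 2.341 1.345
endloop
endfacet

endsolid


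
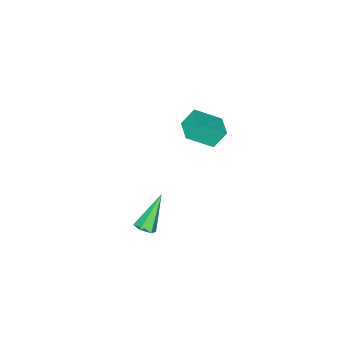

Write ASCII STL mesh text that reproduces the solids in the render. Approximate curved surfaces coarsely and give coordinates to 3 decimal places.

solid 
facet normal 0.621 0.059 -0.782
outer loop
vertex 2.399 -0.981 0.596
vertex 2.124 -0.595 0.407
vertex 2.513 -0.5 0.723
endloop
endfacet
facet normal 0.587 -0.334 0.738
outer loop
vertex 2.399 -0.981 0.596
vertex 2.513 -0.5 0.723
vertex 0.976 -0.705 1.853
endloop
endfacet
facet normal 0.621 0.059 -0.782
outer loop
vertex 2.513 -0.5 0.723
vertex 2.124 -0.595 0.407
vertex 2.238 -0.114 0.534
endloop
endfacet
facet normal 0.410 0.620 0.670
outer loop
vertex 2.513 -0.5 0.723
vertex 2.238 -0.114 0.534
vertex 0.976 -0.705 1.853
endloop
endfacet
facet normal 0.621 0.059 -0.782
outer loop
vertex 2.238 -0.114 0.534
vertex 2.124 -0.595 0.407
vertex 1.849 -0.21 0.218
endloop
endfacet
facet normal -0.323 0.940 0.112
outer loop
vertex 2.238 -0.114 0.534
vertex 1.849 -0.21 0.218
vertex 0.976 -0.705 1.853
endloop
endfacet
facet normal 0.621 0.059 -0.782
outer loop
vertex 1.849 -0.21 0.218
vertex 2.124 -0.595 0.407
vertex 1.735 -0.69 0.091
endloop
endfacet
facet normal -0.875 0.307 -0.374
outer loop
vertex 1.849 -0.21 0.218
vertex 1.735 -0.69 0.091
vertex 0.976 -0.705 1.853
endloop
endfacet
facet normal 0.621 0.059 -0.782
outer loop
vertex 1.735 -0.69 0.091
vertex 2.124 -0.595 0.407
vertex 2.01 -1.076 0.28
endloop
endfacet
facet normal -0.698 -0.647 -0.306
outer loop
vertex 1.735 -0.69 0.091
vertex 2.01 -1.076 0.28
vertex 0.976 -0.705 1.853
endloop
endfacet
facet normal 0.621 0.059 -0.782
outer loop
vertex 2.01 -1.076 0.28
vertex 2.124 -0.595 0.407
vertex 2.399 -0.981 0.596
endloop
endfacet
facet normal 0.033 -0.968 0.250
outer loop
vertex 2.01 -1.076 0.28
vertex 2.399 -0.981 0.596
vertex 0.976 -0.705 1.853
endloop
endfacet
facet normal -0.592 -0.803 -0.064
outer loop
vertex -3.204 -3.468 1.641
vertex -3.718 -3.156 2.49
vertex -4.158 -2.696 0.779
endloop
endfacet
facet normal 0.495 -0.299 -0.816
outer loop
vertex -3.502 -1.804 0.85
vertex -3.204 -3.468 1.641
vertex -4.158 -2.696 0.779
endloop
endfacet
facet normal -0.592 -0.803 -0.064
outer loop
vertex -4.158 -2.696 0.779
vertex -3.718 -3.156 2.49
vertex -4.673 -2.384 1.628
endloop
endfacet
facet normal -0.637 0.514 -0.575
outer loop
vertex -4.673 -2.384 1.628
vertex -3.502 -1.804 0.85
vertex -4.158 -2.696 0.779
endloop
endfacet
facet normal 0.637 -0.514 0.575
outer loop
vertex -3.204 -3.468 1.641
vertex -3.062 -2.264 2.561
vertex -3.718 -3.156 2.49
endloop
endfacet
facet normal 0.495 -0.299 -0.816
outer loop
vertex -2.547 -2.576 1.712
vertex -3.204 -3.468 1.641
vertex -3.502 -1.804 0.85
endloop
endfacet
facet normal 0.636 -0.514 0.575
outer loop
vertex -2.547 -2.576 1.712
vertex -3.062 -2.264 2.561
vertex -3.204 -3.468 1.641
endloop
endfacet
facet normal -0.495 0.299 0.816
outer loop
vertex -3.718 -3.156 2.49
vertex -3.062 -2.264 2.561
vertex -4.673 -2.384 1.628
endloop
endfacet
facet normal -0.637 0.515 -0.574
outer loop
vertex -4.016 -1.492 1.699
vertex -3.502 -1.804 0.85
vertex -4.673 -2.384 1.628
endloop
endfacet
facet normal -0.495 0.299 0.816
outer loop
vertex -4.673 -2.384 1.628
vertex -3.062 -2.264 2.561
vertex -4.016 -1.492 1.699
endloop
endfacet
facet normal 0.592 0.803 0.063
outer loop
vertex -4.016 -1.492 1.699
vertex -2.547 -2.576 1.712
vertex -3.502 -1.804 0.85
endloop
endfacet
facet normal 0.592 0.803 0.064
outer loop
vertex -3.062 -2.264 2.561
vertex -2.547 -2.576 1.712
vertex -4.016 -1.492 1.699
endloop
endfacet

endsolid


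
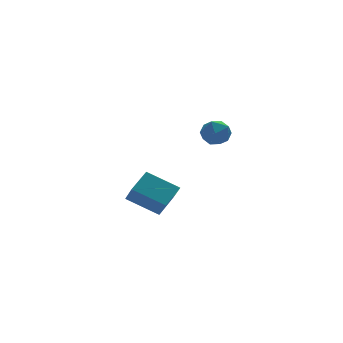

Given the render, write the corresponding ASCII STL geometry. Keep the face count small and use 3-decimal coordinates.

solid 
facet normal -0.746 0.471 0.471
outer loop
vertex -1.73 2.5 -1.976
vertex -0.622 3.483 -1.204
vertex -1.81 3.374 -2.975
endloop
endfacet
facet normal -0.663 -0.589 -0.462
outer loop
vertex -0.258 2.397 -3.956
vertex -1.73 2.5 -1.976
vertex -1.81 3.374 -2.975
endloop
endfacet
facet normal -0.746 0.470 0.472
outer loop
vertex -1.81 3.374 -2.975
vertex -0.622 3.483 -1.204
vertex -0.703 4.358 -2.203
endloop
endfacet
facet normal -0.061 0.658 -0.751
outer loop
vertex -0.703 4.358 -2.203
vertex -0.258 2.397 -3.956
vertex -1.81 3.374 -2.975
endloop
endfacet
facet normal 0.060 -0.658 0.751
outer loop
vertex -1.73 2.5 -1.976
vertex 0.93 2.506 -2.185
vertex -0.622 3.483 -1.204
endloop
endfacet
facet normal -0.663 -0.589 -0.462
outer loop
vertex -0.177 1.522 -2.957
vertex -1.73 2.5 -1.976
vertex -0.258 2.397 -3.956
endloop
endfacet
facet normal 0.061 -0.657 0.751
outer loop
vertex -0.177 1.522 -2.957
vertex 0.93 2.506 -2.185
vertex -1.73 2.5 -1.976
endloop
endfacet
facet normal 0.663 0.589 0.462
outer loop
vertex -0.622 3.483 -1.204
vertex 0.93 2.506 -2.185
vertex -0.703 4.358 -2.203
endloop
endfacet
facet normal -0.060 0.658 -0.751
outer loop
vertex 0.85 3.38 -3.184
vertex -0.258 2.397 -3.956
vertex -0.703 4.358 -2.203
endloop
endfacet
facet normal 0.663 0.589 0.462
outer loop
vertex -0.703 4.358 -2.203
vertex 0.93 2.506 -2.185
vertex 0.85 3.38 -3.184
endloop
endfacet
facet normal 0.746 -0.470 -0.472
outer loop
vertex 0.85 3.38 -3.184
vertex -0.177 1.522 -2.957
vertex -0.258 2.397 -3.956
endloop
endfacet
facet normal 0.746 -0.470 -0.471
outer loop
vertex 0.93 2.506 -2.185
vertex -0.177 1.522 -2.957
vertex 0.85 3.38 -3.184
endloop
endfacet
facet normal -0.727 0.264 0.634
outer loop
vertex 0.023 -3.305 3.863
vertex 0.608 -3.317 4.538
vertex 0.476 -2.564 4.074
endloop
endfacet
facet normal -0.851 0.525 -0.018
outer loop
vertex 0.023 -3.305 3.863
vertex 0.476 -2.564 4.074
vertex 0.357 -2.786 3.217
endloop
endfacet
facet normal -0.880 -0.023 -0.474
outer loop
vertex 0.023 -3.305 3.863
vertex 0.357 -2.786 3.217
vertex 0.416 -3.675 3.15
endloop
endfacet
facet normal -0.775 -0.624 -0.103
outer loop
vertex 0.023 -3.305 3.863
vertex 0.416 -3.675 3.15
vertex 0.571 -4.003 3.967
endloop
endfacet
facet normal -0.680 -0.447 0.581
outer loop
vertex 0.023 -3.305 3.863
vertex 0.571 -4.003 3.967
vertex 0.608 -3.317 4.538
endloop
endfacet
facet normal -0.294 0.934 -0.201
outer loop
vertex 0.357 -2.786 3.217
vertex 0.476 -2.564 4.074
vertex 1.149 -2.477 3.493
endloop
endfacet
facet normal -0.095 0.510 0.855
outer loop
vertex 0.476 -2.564 4.074
vertex 0.608 -3.317 4.538
vertex 1.304 -2.805 4.31
endloop
endfacet
facet normal -0.019 -0.639 0.769
outer loop
vertex 0.608 -3.317 4.538
vertex 0.571 -4.003 3.967
vertex 1.363 -3.694 4.243
endloop
endfacet
facet normal -0.173 -0.925 -0.339
outer loop
vertex 0.571 -4.003 3.967
vertex 0.416 -3.675 3.15
vertex 1.244 -3.916 3.386
endloop
endfacet
facet normal -0.343 0.048 -0.938
outer loop
vertex 0.416 -3.675 3.15
vertex 0.357 -2.786 3.217
vertex 1.112 -3.163 2.922
endloop
endfacet
facet normal 0.775 0.624 0.103
outer loop
vertex 1.697 -3.175 3.597
vertex 1.149 -2.477 3.493
vertex 1.304 -2.805 4.31
endloop
endfacet
facet normal 0.880 0.023 0.474
outer loop
vertex 1.697 -3.175 3.597
vertex 1.304 -2.805 4.31
vertex 1.363 -3.694 4.243
endloop
endfacet
facet normal 0.851 -0.525 0.018
outer loop
vertex 1.697 -3.175 3.597
vertex 1.363 -3.694 4.243
vertex 1.244 -3.916 3.386
endloop
endfacet
facet normal 0.727 -0.264 -0.634
outer loop
vertex 1.697 -3.175 3.597
vertex 1.244 -3.916 3.386
vertex 1.112 -3.163 2.922
endloop
endfacet
facet normal 0.680 0.447 -0.581
outer loop
vertex 1.697 -3.175 3.597
vertex 1.112 -3.163 2.922
vertex 1.149 -2.477 3.493
endloop
endfacet
facet normal 0.173 0.925 0.339
outer loop
vertex 1.304 -2.805 4.31
vertex 1.149 -2.477 3.493
vertex 0.476 -2.564 4.074
endloop
endfacet
facet normal 0.343 -0.048 0.938
outer loop
vertex 1.363 -3.694 4.243
vertex 1.304 -2.805 4.31
vertex 0.608 -3.317 4.538
endloop
endfacet
facet normal 0.294 -0.934 0.201
outer loop
vertex 1.244 -3.916 3.386
vertex 1.363 -3.694 4.243
vertex 0.571 -4.003 3.967
endloop
endfacet
facet normal 0.095 -0.510 -0.855
outer loop
vertex 1.112 -3.163 2.922
vertex 1.244 -3.916 3.386
vertex 0.416 -3.675 3.15
endloop
endfacet
facet normal 0.019 0.639 -0.769
outer loop
vertex 1.149 -2.477 3.493
vertex 1.112 -3.163 2.922
vertex 0.357 -2.786 3.217
endloop
endfacet

endsolid


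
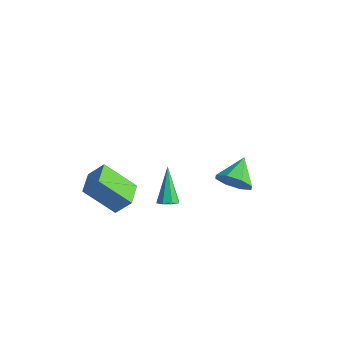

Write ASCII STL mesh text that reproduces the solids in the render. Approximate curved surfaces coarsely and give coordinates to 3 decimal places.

solid 
facet normal -0.552 0.830 -0.075
outer loop
vertex -4.78 -3.19 -0.336
vertex -4.172 -2.706 0.551
vertex -3.423 -2.41 -1.691
endloop
endfacet
facet normal -0.515 -0.411 -0.752
outer loop
vertex -2.688 -3.514 -1.591
vertex -4.78 -3.19 -0.336
vertex -3.423 -2.41 -1.691
endloop
endfacet
facet normal -0.552 0.831 -0.075
outer loop
vertex -3.423 -2.41 -1.691
vertex -4.172 -2.706 0.551
vertex -2.815 -1.926 -0.803
endloop
endfacet
facet normal 0.655 0.377 -0.654
outer loop
vertex -2.815 -1.926 -0.803
vertex -2.688 -3.514 -1.591
vertex -3.423 -2.41 -1.691
endloop
endfacet
facet normal -0.655 -0.377 0.655
outer loop
vertex -4.78 -3.19 -0.336
vertex -3.437 -3.81 0.651
vertex -4.172 -2.706 0.551
endloop
endfacet
facet normal -0.515 -0.410 -0.753
outer loop
vertex -4.045 -4.294 -0.237
vertex -4.78 -3.19 -0.336
vertex -2.688 -3.514 -1.591
endloop
endfacet
facet normal -0.655 -0.378 0.654
outer loop
vertex -4.045 -4.294 -0.237
vertex -3.437 -3.81 0.651
vertex -4.78 -3.19 -0.336
endloop
endfacet
facet normal 0.515 0.411 0.753
outer loop
vertex -4.172 -2.706 0.551
vertex -3.437 -3.81 0.651
vertex -2.815 -1.926 -0.803
endloop
endfacet
facet normal 0.655 0.377 -0.655
outer loop
vertex -2.08 -3.03 -0.704
vertex -2.688 -3.514 -1.591
vertex -2.815 -1.926 -0.803
endloop
endfacet
facet normal 0.515 0.411 0.752
outer loop
vertex -2.815 -1.926 -0.803
vertex -3.437 -3.81 0.651
vertex -2.08 -3.03 -0.704
endloop
endfacet
facet normal 0.552 -0.830 0.075
outer loop
vertex -2.08 -3.03 -0.704
vertex -4.045 -4.294 -0.237
vertex -2.688 -3.514 -1.591
endloop
endfacet
facet normal 0.552 -0.830 0.075
outer loop
vertex -3.437 -3.81 0.651
vertex -4.045 -4.294 -0.237
vertex -2.08 -3.03 -0.704
endloop
endfacet
facet normal 0.438 -0.461 -0.772
outer loop
vertex 1.188 -3.775 2.435
vertex 0.781 -3.624 2.114
vertex 1.256 -3.409 2.255
endloop
endfacet
facet normal 0.743 0.179 0.645
outer loop
vertex 1.188 -3.775 2.435
vertex 1.256 -3.409 2.255
vertex -0.041 -2.756 3.566
endloop
endfacet
facet normal 0.438 -0.461 -0.772
outer loop
vertex 1.256 -3.409 2.255
vertex 0.781 -3.624 2.114
vertex 1.045 -3.169 1.992
endloop
endfacet
facet normal 0.604 0.767 0.215
outer loop
vertex 1.256 -3.409 2.255
vertex 1.045 -3.169 1.992
vertex -0.041 -2.756 3.566
endloop
endfacet
facet normal 0.437 -0.461 -0.772
outer loop
vertex 1.045 -3.169 1.992
vertex 0.781 -3.624 2.114
vertex 0.68 -3.195 1.801
endloop
endfacet
facet normal 0.047 0.974 -0.223
outer loop
vertex 1.045 -3.169 1.992
vertex 0.68 -3.195 1.801
vertex -0.041 -2.756 3.566
endloop
endfacet
facet normal 0.436 -0.461 -0.773
outer loop
vertex 0.68 -3.195 1.801
vertex 0.781 -3.624 2.114
vertex 0.373 -3.472 1.793
endloop
endfacet
facet normal -0.603 0.681 -0.416
outer loop
vertex 0.68 -3.195 1.801
vertex 0.373 -3.472 1.793
vertex -0.041 -2.756 3.566
endloop
endfacet
facet normal 0.436 -0.461 -0.773
outer loop
vertex 0.373 -3.472 1.793
vertex 0.781 -3.624 2.114
vertex 0.305 -3.838 1.973
endloop
endfacet
facet normal -0.967 0.057 -0.249
outer loop
vertex 0.373 -3.472 1.793
vertex 0.305 -3.838 1.973
vertex -0.041 -2.756 3.566
endloop
endfacet
facet normal 0.436 -0.462 -0.772
outer loop
vertex 0.305 -3.838 1.973
vertex 0.781 -3.624 2.114
vertex 0.516 -4.078 2.236
endloop
endfacet
facet normal -0.828 -0.530 0.180
outer loop
vertex 0.305 -3.838 1.973
vertex 0.516 -4.078 2.236
vertex -0.041 -2.756 3.566
endloop
endfacet
facet normal 0.437 -0.462 -0.772
outer loop
vertex 0.516 -4.078 2.236
vertex 0.781 -3.624 2.114
vertex 0.881 -4.052 2.427
endloop
endfacet
facet normal -0.271 -0.737 0.619
outer loop
vertex 0.516 -4.078 2.236
vertex 0.881 -4.052 2.427
vertex -0.041 -2.756 3.566
endloop
endfacet
facet normal 0.437 -0.462 -0.772
outer loop
vertex 0.881 -4.052 2.427
vertex 0.781 -3.624 2.114
vertex 1.188 -3.775 2.435
endloop
endfacet
facet normal 0.379 -0.444 0.812
outer loop
vertex 0.881 -4.052 2.427
vertex 1.188 -3.775 2.435
vertex -0.041 -2.756 3.566
endloop
endfacet
facet normal 0.318 -0.853 -0.414
outer loop
vertex 0.201 2.125 -1.404
vertex -0.423 2.259 -2.16
vertex 0.514 2.517 -1.972
endloop
endfacet
facet normal 0.573 0.492 0.655
outer loop
vertex 0.201 2.125 -1.404
vertex 0.514 2.517 -1.972
vertex -0.917 3.581 -1.52
endloop
endfacet
facet normal 0.318 -0.853 -0.414
outer loop
vertex 0.514 2.517 -1.972
vertex -0.423 2.259 -2.16
vertex 0.278 2.758 -2.65
endloop
endfacet
facet normal 0.609 0.790 0.069
outer loop
vertex 0.514 2.517 -1.972
vertex 0.278 2.758 -2.65
vertex -0.917 3.581 -1.52
endloop
endfacet
facet normal 0.319 -0.853 -0.413
outer loop
vertex 0.278 2.758 -2.65
vertex -0.423 2.259 -2.16
vertex -0.369 2.706 -3.042
endloop
endfacet
facet normal 0.193 0.879 -0.436
outer loop
vertex 0.278 2.758 -2.65
vertex -0.369 2.706 -3.042
vertex -0.917 3.581 -1.52
endloop
endfacet
facet normal 0.317 -0.854 -0.413
outer loop
vertex -0.369 2.706 -3.042
vertex -0.423 2.259 -2.16
vertex -1.048 2.393 -2.917
endloop
endfacet
facet normal -0.429 0.707 -0.561
outer loop
vertex -0.369 2.706 -3.042
vertex -1.048 2.393 -2.917
vertex -0.917 3.581 -1.52
endloop
endfacet
facet normal 0.318 -0.853 -0.414
outer loop
vertex -1.048 2.393 -2.917
vertex -0.423 2.259 -2.16
vertex -1.36 2.001 -2.349
endloop
endfacet
facet normal -0.897 0.374 -0.234
outer loop
vertex -1.048 2.393 -2.917
vertex -1.36 2.001 -2.349
vertex -0.917 3.581 -1.52
endloop
endfacet
facet normal 0.318 -0.853 -0.413
outer loop
vertex -1.36 2.001 -2.349
vertex -0.423 2.259 -2.16
vertex -1.124 1.76 -1.67
endloop
endfacet
facet normal -0.933 0.077 0.352
outer loop
vertex -1.36 2.001 -2.349
vertex -1.124 1.76 -1.67
vertex -0.917 3.581 -1.52
endloop
endfacet
facet normal 0.318 -0.853 -0.413
outer loop
vertex -1.124 1.76 -1.67
vertex -0.423 2.259 -2.16
vertex -0.477 1.812 -1.279
endloop
endfacet
facet normal -0.516 -0.012 0.856
outer loop
vertex -1.124 1.76 -1.67
vertex -0.477 1.812 -1.279
vertex -0.917 3.581 -1.52
endloop
endfacet
facet normal 0.318 -0.853 -0.413
outer loop
vertex -0.477 1.812 -1.279
vertex -0.423 2.259 -2.16
vertex 0.201 2.125 -1.404
endloop
endfacet
facet normal 0.107 0.160 0.981
outer loop
vertex -0.477 1.812 -1.279
vertex 0.201 2.125 -1.404
vertex -0.917 3.581 -1.52
endloop
endfacet

endsolid


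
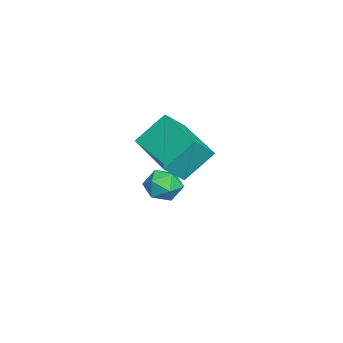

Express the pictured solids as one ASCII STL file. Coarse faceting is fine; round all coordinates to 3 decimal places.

solid 
facet normal 0.421 0.817 0.394
outer loop
vertex -1.983 2.639 -2.583
vertex -1.822 2.257 -1.963
vertex -1.333 2.277 -2.527
endloop
endfacet
facet normal 0.482 0.817 -0.317
outer loop
vertex -1.983 2.639 -2.583
vertex -1.333 2.277 -2.527
vertex -1.717 2.256 -3.166
endloop
endfacet
facet normal -0.173 0.785 -0.595
outer loop
vertex -1.983 2.639 -2.583
vertex -1.717 2.256 -3.166
vertex -2.444 2.223 -2.998
endloop
endfacet
facet normal -0.641 0.766 -0.056
outer loop
vertex -1.983 2.639 -2.583
vertex -2.444 2.223 -2.998
vertex -2.508 2.224 -2.254
endloop
endfacet
facet normal -0.273 0.786 0.555
outer loop
vertex -1.983 2.639 -2.583
vertex -2.508 2.224 -2.254
vertex -1.822 2.257 -1.963
endloop
endfacet
facet normal 0.832 0.223 -0.507
outer loop
vertex -1.717 2.256 -3.166
vertex -1.333 2.277 -2.527
vertex -1.392 1.636 -2.906
endloop
endfacet
facet normal 0.732 0.226 0.643
outer loop
vertex -1.333 2.277 -2.527
vertex -1.822 2.257 -1.963
vertex -1.456 1.637 -2.162
endloop
endfacet
facet normal -0.392 0.174 0.904
outer loop
vertex -1.822 2.257 -1.963
vertex -2.508 2.224 -2.254
vertex -2.183 1.604 -1.994
endloop
endfacet
facet normal -0.986 0.141 -0.085
outer loop
vertex -2.508 2.224 -2.254
vertex -2.444 2.223 -2.998
vertex -2.567 1.583 -2.633
endloop
endfacet
facet normal -0.229 0.172 -0.958
outer loop
vertex -2.444 2.223 -2.998
vertex -1.717 2.256 -3.166
vertex -2.078 1.603 -3.197
endloop
endfacet
facet normal 0.641 -0.766 0.056
outer loop
vertex -1.917 1.221 -2.577
vertex -1.392 1.636 -2.906
vertex -1.456 1.637 -2.162
endloop
endfacet
facet normal 0.173 -0.785 0.595
outer loop
vertex -1.917 1.221 -2.577
vertex -1.456 1.637 -2.162
vertex -2.183 1.604 -1.994
endloop
endfacet
facet normal -0.482 -0.817 0.317
outer loop
vertex -1.917 1.221 -2.577
vertex -2.183 1.604 -1.994
vertex -2.567 1.583 -2.633
endloop
endfacet
facet normal -0.421 -0.817 -0.394
outer loop
vertex -1.917 1.221 -2.577
vertex -2.567 1.583 -2.633
vertex -2.078 1.603 -3.197
endloop
endfacet
facet normal 0.273 -0.786 -0.555
outer loop
vertex -1.917 1.221 -2.577
vertex -2.078 1.603 -3.197
vertex -1.392 1.636 -2.906
endloop
endfacet
facet normal 0.986 -0.141 0.085
outer loop
vertex -1.456 1.637 -2.162
vertex -1.392 1.636 -2.906
vertex -1.333 2.277 -2.527
endloop
endfacet
facet normal 0.229 -0.172 0.958
outer loop
vertex -2.183 1.604 -1.994
vertex -1.456 1.637 -2.162
vertex -1.822 2.257 -1.963
endloop
endfacet
facet normal -0.832 -0.223 0.507
outer loop
vertex -2.567 1.583 -2.633
vertex -2.183 1.604 -1.994
vertex -2.508 2.224 -2.254
endloop
endfacet
facet normal -0.732 -0.226 -0.643
outer loop
vertex -2.078 1.603 -3.197
vertex -2.567 1.583 -2.633
vertex -2.444 2.223 -2.998
endloop
endfacet
facet normal 0.392 -0.174 -0.904
outer loop
vertex -1.392 1.636 -2.906
vertex -2.078 1.603 -3.197
vertex -1.717 2.256 -3.166
endloop
endfacet
facet normal -0.525 0.515 -0.677
outer loop
vertex 0.158 3.067 1.333
vertex 1.808 4.325 1.011
vertex 0.625 2.191 0.304
endloop
endfacet
facet normal -0.786 -0.599 0.154
outer loop
vertex 1.172 1.655 1.009
vertex 0.158 3.067 1.333
vertex 0.625 2.191 0.304
endloop
endfacet
facet normal -0.525 0.515 -0.677
outer loop
vertex 0.625 2.191 0.304
vertex 1.808 4.325 1.011
vertex 2.276 3.449 -0.018
endloop
endfacet
facet normal 0.327 -0.613 -0.719
outer loop
vertex 2.276 3.449 -0.018
vertex 1.172 1.655 1.009
vertex 0.625 2.191 0.304
endloop
endfacet
facet normal -0.327 0.613 0.719
outer loop
vertex 0.158 3.067 1.333
vertex 2.355 3.789 1.716
vertex 1.808 4.325 1.011
endloop
endfacet
facet normal -0.786 -0.599 0.153
outer loop
vertex 0.704 2.531 2.038
vertex 0.158 3.067 1.333
vertex 1.172 1.655 1.009
endloop
endfacet
facet normal -0.327 0.613 0.719
outer loop
vertex 0.704 2.531 2.038
vertex 2.355 3.789 1.716
vertex 0.158 3.067 1.333
endloop
endfacet
facet normal 0.785 0.600 -0.153
outer loop
vertex 1.808 4.325 1.011
vertex 2.355 3.789 1.716
vertex 2.276 3.449 -0.018
endloop
endfacet
facet normal 0.327 -0.613 -0.719
outer loop
vertex 2.822 2.913 0.687
vertex 1.172 1.655 1.009
vertex 2.276 3.449 -0.018
endloop
endfacet
facet normal 0.786 0.599 -0.153
outer loop
vertex 2.276 3.449 -0.018
vertex 2.355 3.789 1.716
vertex 2.822 2.913 0.687
endloop
endfacet
facet normal 0.525 -0.515 0.677
outer loop
vertex 2.822 2.913 0.687
vertex 0.704 2.531 2.038
vertex 1.172 1.655 1.009
endloop
endfacet
facet normal 0.525 -0.516 0.677
outer loop
vertex 2.355 3.789 1.716
vertex 0.704 2.531 2.038
vertex 2.822 2.913 0.687
endloop
endfacet

endsolid


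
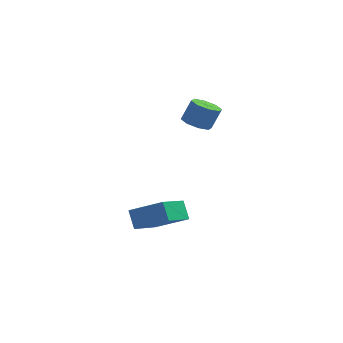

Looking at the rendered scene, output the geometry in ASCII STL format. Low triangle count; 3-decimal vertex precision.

solid 
facet normal -0.352 -0.231 -0.907
outer loop
vertex -0.113 1.898 -0.588
vertex -0.792 1.741 -0.284
vertex -0.462 2.363 -0.571
endloop
endfacet
facet normal 0.718 0.554 -0.421
outer loop
vertex -0.113 1.898 -0.588
vertex -0.462 2.363 -0.571
vertex 0.31 2.176 0.5
endloop
endfacet
facet normal 0.718 0.554 -0.421
outer loop
vertex 0.31 2.176 0.5
vertex -0.462 2.363 -0.571
vertex -0.039 2.641 0.517
endloop
endfacet
facet normal 0.353 0.232 0.907
outer loop
vertex 0.31 2.176 0.5
vertex -0.039 2.641 0.517
vertex -0.368 2.019 0.804
endloop
endfacet
facet normal -0.352 -0.232 -0.907
outer loop
vertex -0.462 2.363 -0.571
vertex -0.792 1.741 -0.284
vertex -1.004 2.463 -0.386
endloop
endfacet
facet normal 0.082 0.957 -0.277
outer loop
vertex -0.462 2.363 -0.571
vertex -1.004 2.463 -0.386
vertex -0.039 2.641 0.517
endloop
endfacet
facet normal 0.083 0.957 -0.278
outer loop
vertex -0.039 2.641 0.517
vertex -1.004 2.463 -0.386
vertex -0.581 2.742 0.702
endloop
endfacet
facet normal 0.353 0.232 0.907
outer loop
vertex -0.039 2.641 0.517
vertex -0.581 2.742 0.702
vertex -0.368 2.019 0.804
endloop
endfacet
facet normal -0.353 -0.232 -0.907
outer loop
vertex -1.004 2.463 -0.386
vertex -0.792 1.741 -0.284
vertex -1.422 2.141 -0.141
endloop
endfacet
facet normal -0.600 0.800 0.028
outer loop
vertex -1.004 2.463 -0.386
vertex -1.422 2.141 -0.141
vertex -0.581 2.742 0.702
endloop
endfacet
facet normal -0.601 0.799 0.030
outer loop
vertex -0.581 2.742 0.702
vertex -1.422 2.141 -0.141
vertex -0.998 2.419 0.947
endloop
endfacet
facet normal 0.353 0.232 0.906
outer loop
vertex -0.581 2.742 0.702
vertex -0.998 2.419 0.947
vertex -0.368 2.019 0.804
endloop
endfacet
facet normal -0.353 -0.232 -0.907
outer loop
vertex -1.422 2.141 -0.141
vertex -0.792 1.741 -0.284
vertex -1.47 1.584 0.02
endloop
endfacet
facet normal -0.932 0.173 0.319
outer loop
vertex -1.422 2.141 -0.141
vertex -1.47 1.584 0.02
vertex -0.998 2.419 0.947
endloop
endfacet
facet normal -0.932 0.174 0.318
outer loop
vertex -0.998 2.419 0.947
vertex -1.47 1.584 0.02
vertex -1.047 1.862 1.108
endloop
endfacet
facet normal 0.353 0.231 0.907
outer loop
vertex -0.998 2.419 0.947
vertex -1.047 1.862 1.108
vertex -0.368 2.019 0.804
endloop
endfacet
facet normal -0.353 -0.232 -0.907
outer loop
vertex -1.47 1.584 0.02
vertex -0.792 1.741 -0.284
vertex -1.121 1.119 0.003
endloop
endfacet
facet normal -0.718 -0.554 0.421
outer loop
vertex -1.47 1.584 0.02
vertex -1.121 1.119 0.003
vertex -1.047 1.862 1.108
endloop
endfacet
facet normal -0.718 -0.554 0.421
outer loop
vertex -1.047 1.862 1.108
vertex -1.121 1.119 0.003
vertex -0.698 1.397 1.091
endloop
endfacet
facet normal 0.352 0.231 0.907
outer loop
vertex -1.047 1.862 1.108
vertex -0.698 1.397 1.091
vertex -0.368 2.019 0.804
endloop
endfacet
facet normal -0.353 -0.232 -0.907
outer loop
vertex -1.121 1.119 0.003
vertex -0.792 1.741 -0.284
vertex -0.579 1.018 -0.182
endloop
endfacet
facet normal -0.084 -0.957 0.277
outer loop
vertex -1.121 1.119 0.003
vertex -0.579 1.018 -0.182
vertex -0.698 1.397 1.091
endloop
endfacet
facet normal -0.082 -0.957 0.277
outer loop
vertex -0.698 1.397 1.091
vertex -0.579 1.018 -0.182
vertex -0.156 1.297 0.906
endloop
endfacet
facet normal 0.352 0.232 0.907
outer loop
vertex -0.698 1.397 1.091
vertex -0.156 1.297 0.906
vertex -0.368 2.019 0.804
endloop
endfacet
facet normal -0.353 -0.232 -0.906
outer loop
vertex -0.579 1.018 -0.182
vertex -0.792 1.741 -0.284
vertex -0.162 1.341 -0.427
endloop
endfacet
facet normal 0.601 -0.798 -0.029
outer loop
vertex -0.579 1.018 -0.182
vertex -0.162 1.341 -0.427
vertex -0.156 1.297 0.906
endloop
endfacet
facet normal 0.599 -0.800 -0.029
outer loop
vertex -0.156 1.297 0.906
vertex -0.162 1.341 -0.427
vertex 0.262 1.619 0.661
endloop
endfacet
facet normal 0.353 0.232 0.907
outer loop
vertex -0.156 1.297 0.906
vertex 0.262 1.619 0.661
vertex -0.368 2.019 0.804
endloop
endfacet
facet normal -0.353 -0.231 -0.907
outer loop
vertex -0.162 1.341 -0.427
vertex -0.792 1.741 -0.284
vertex -0.113 1.898 -0.588
endloop
endfacet
facet normal 0.932 -0.174 -0.319
outer loop
vertex -0.162 1.341 -0.427
vertex -0.113 1.898 -0.588
vertex 0.262 1.619 0.661
endloop
endfacet
facet normal 0.932 -0.172 -0.318
outer loop
vertex 0.262 1.619 0.661
vertex -0.113 1.898 -0.588
vertex 0.31 2.176 0.5
endloop
endfacet
facet normal 0.353 0.232 0.907
outer loop
vertex 0.262 1.619 0.661
vertex 0.31 2.176 0.5
vertex -0.368 2.019 0.804
endloop
endfacet
facet normal -0.877 0.124 -0.464
outer loop
vertex -2.793 -3.905 -2.884
vertex -2.172 -2.36 -3.643
vertex -2.443 -4.442 -3.689
endloop
endfacet
facet normal -0.340 -0.844 0.415
outer loop
vertex -0.908 -4.66 -2.877
vertex -2.793 -3.905 -2.884
vertex -2.443 -4.442 -3.689
endloop
endfacet
facet normal -0.877 0.124 -0.465
outer loop
vertex -2.443 -4.442 -3.689
vertex -2.172 -2.36 -3.643
vertex -1.821 -2.898 -4.449
endloop
endfacet
facet normal 0.340 -0.522 -0.782
outer loop
vertex -1.821 -2.898 -4.449
vertex -0.908 -4.66 -2.877
vertex -2.443 -4.442 -3.689
endloop
endfacet
facet normal -0.340 0.521 0.783
outer loop
vertex -2.793 -3.905 -2.884
vertex -0.637 -2.578 -2.831
vertex -2.172 -2.36 -3.643
endloop
endfacet
facet normal -0.340 -0.844 0.415
outer loop
vertex -1.259 -4.122 -2.071
vertex -2.793 -3.905 -2.884
vertex -0.908 -4.66 -2.877
endloop
endfacet
facet normal -0.341 0.522 0.782
outer loop
vertex -1.259 -4.122 -2.071
vertex -0.637 -2.578 -2.831
vertex -2.793 -3.905 -2.884
endloop
endfacet
facet normal 0.340 0.844 -0.415
outer loop
vertex -2.172 -2.36 -3.643
vertex -0.637 -2.578 -2.831
vertex -1.821 -2.898 -4.449
endloop
endfacet
facet normal 0.341 -0.521 -0.782
outer loop
vertex -0.287 -3.115 -3.636
vertex -0.908 -4.66 -2.877
vertex -1.821 -2.898 -4.449
endloop
endfacet
facet normal 0.340 0.844 -0.415
outer loop
vertex -1.821 -2.898 -4.449
vertex -0.637 -2.578 -2.831
vertex -0.287 -3.115 -3.636
endloop
endfacet
facet normal 0.877 -0.124 0.465
outer loop
vertex -0.287 -3.115 -3.636
vertex -1.259 -4.122 -2.071
vertex -0.908 -4.66 -2.877
endloop
endfacet
facet normal 0.877 -0.125 0.464
outer loop
vertex -0.637 -2.578 -2.831
vertex -1.259 -4.122 -2.071
vertex -0.287 -3.115 -3.636
endloop
endfacet

endsolid


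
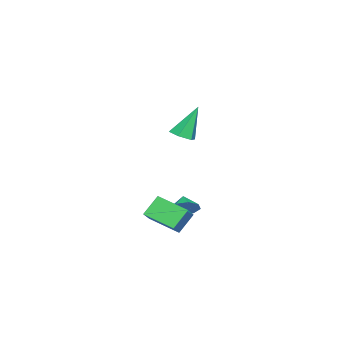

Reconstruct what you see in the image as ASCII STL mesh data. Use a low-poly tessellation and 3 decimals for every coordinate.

solid 
facet normal -0.581 0.326 0.745
outer loop
vertex 2.335 -2.198 -2.445
vertex 3.671 -1.96 -1.507
vertex 2.489 -0.357 -3.13
endloop
endfacet
facet normal -0.810 -0.144 -0.569
outer loop
vertex 3.349 -0.84 -4.233
vertex 2.335 -2.198 -2.445
vertex 2.489 -0.357 -3.13
endloop
endfacet
facet normal -0.581 0.326 0.745
outer loop
vertex 2.489 -0.357 -3.13
vertex 3.671 -1.96 -1.507
vertex 3.825 -0.12 -2.192
endloop
endfacet
facet normal 0.079 0.934 -0.348
outer loop
vertex 3.825 -0.12 -2.192
vertex 3.349 -0.84 -4.233
vertex 2.489 -0.357 -3.13
endloop
endfacet
facet normal -0.078 -0.934 0.348
outer loop
vertex 2.335 -2.198 -2.445
vertex 4.531 -2.443 -2.61
vertex 3.671 -1.96 -1.507
endloop
endfacet
facet normal -0.810 -0.144 -0.569
outer loop
vertex 3.195 -2.68 -3.548
vertex 2.335 -2.198 -2.445
vertex 3.349 -0.84 -4.233
endloop
endfacet
facet normal -0.078 -0.934 0.347
outer loop
vertex 3.195 -2.68 -3.548
vertex 4.531 -2.443 -2.61
vertex 2.335 -2.198 -2.445
endloop
endfacet
facet normal 0.810 0.144 0.569
outer loop
vertex 3.671 -1.96 -1.507
vertex 4.531 -2.443 -2.61
vertex 3.825 -0.12 -2.192
endloop
endfacet
facet normal 0.078 0.934 -0.348
outer loop
vertex 4.685 -0.602 -3.295
vertex 3.349 -0.84 -4.233
vertex 3.825 -0.12 -2.192
endloop
endfacet
facet normal 0.810 0.144 0.569
outer loop
vertex 3.825 -0.12 -2.192
vertex 4.531 -2.443 -2.61
vertex 4.685 -0.602 -3.295
endloop
endfacet
facet normal 0.581 -0.326 -0.745
outer loop
vertex 4.685 -0.602 -3.295
vertex 3.195 -2.68 -3.548
vertex 3.349 -0.84 -4.233
endloop
endfacet
facet normal 0.581 -0.326 -0.746
outer loop
vertex 4.531 -2.443 -2.61
vertex 3.195 -2.68 -3.548
vertex 4.685 -0.602 -3.295
endloop
endfacet
facet normal 0.696 0.397 -0.599
outer loop
vertex 1.587 -1.766 -2.91
vertex 0.945 -1.508 -3.485
vertex 1.347 -1.135 -2.771
endloop
endfacet
facet normal 0.047 -0.198 0.979
outer loop
vertex 1.587 -1.766 -2.91
vertex 1.347 -1.135 -2.771
vertex 0.235 -1.912 -2.875
endloop
endfacet
facet normal 0.696 0.397 -0.599
outer loop
vertex 1.347 -1.135 -2.771
vertex 0.945 -1.508 -3.485
vertex 0.871 -0.723 -3.051
endloop
endfacet
facet normal -0.287 0.289 0.913
outer loop
vertex 1.347 -1.135 -2.771
vertex 0.871 -0.723 -3.051
vertex 0.235 -1.912 -2.875
endloop
endfacet
facet normal 0.697 0.396 -0.598
outer loop
vertex 0.871 -0.723 -3.051
vertex 0.945 -1.508 -3.485
vertex 0.439 -0.77 -3.586
endloop
endfacet
facet normal -0.711 0.459 0.533
outer loop
vertex 0.871 -0.723 -3.051
vertex 0.439 -0.77 -3.586
vertex 0.235 -1.912 -2.875
endloop
endfacet
facet normal 0.696 0.395 -0.599
outer loop
vertex 0.439 -0.77 -3.586
vertex 0.945 -1.508 -3.485
vertex 0.303 -1.25 -4.061
endloop
endfacet
facet normal -0.975 0.214 0.063
outer loop
vertex 0.439 -0.77 -3.586
vertex 0.303 -1.25 -4.061
vertex 0.235 -1.912 -2.875
endloop
endfacet
facet normal 0.696 0.396 -0.599
outer loop
vertex 0.303 -1.25 -4.061
vertex 0.945 -1.508 -3.485
vertex 0.543 -1.881 -4.199
endloop
endfacet
facet normal -0.926 -0.304 -0.223
outer loop
vertex 0.303 -1.25 -4.061
vertex 0.543 -1.881 -4.199
vertex 0.235 -1.912 -2.875
endloop
endfacet
facet normal 0.696 0.397 -0.599
outer loop
vertex 0.543 -1.881 -4.199
vertex 0.945 -1.508 -3.485
vertex 1.019 -2.293 -3.919
endloop
endfacet
facet normal -0.592 -0.790 -0.156
outer loop
vertex 0.543 -1.881 -4.199
vertex 1.019 -2.293 -3.919
vertex 0.235 -1.912 -2.875
endloop
endfacet
facet normal 0.696 0.397 -0.599
outer loop
vertex 1.019 -2.293 -3.919
vertex 0.945 -1.508 -3.485
vertex 1.451 -2.245 -3.385
endloop
endfacet
facet normal -0.169 -0.960 0.223
outer loop
vertex 1.019 -2.293 -3.919
vertex 1.451 -2.245 -3.385
vertex 0.235 -1.912 -2.875
endloop
endfacet
facet normal 0.696 0.396 -0.599
outer loop
vertex 1.451 -2.245 -3.385
vertex 0.945 -1.508 -3.485
vertex 1.587 -1.766 -2.91
endloop
endfacet
facet normal 0.095 -0.714 0.693
outer loop
vertex 1.451 -2.245 -3.385
vertex 1.587 -1.766 -2.91
vertex 0.235 -1.912 -2.875
endloop
endfacet
facet normal 0.319 -0.295 -0.901
outer loop
vertex 3.22 -1.492 3.239
vertex 2.84 -0.896 2.909
vertex 3.579 -0.806 3.141
endloop
endfacet
facet normal 0.699 -0.271 0.662
outer loop
vertex 3.22 -1.492 3.239
vertex 3.579 -0.806 3.141
vertex 2.14 -0.244 4.891
endloop
endfacet
facet normal 0.319 -0.296 -0.900
outer loop
vertex 3.579 -0.806 3.141
vertex 2.84 -0.896 2.909
vertex 3.199 -0.211 2.811
endloop
endfacet
facet normal 0.684 0.636 0.358
outer loop
vertex 3.579 -0.806 3.141
vertex 3.199 -0.211 2.811
vertex 2.14 -0.244 4.891
endloop
endfacet
facet normal 0.318 -0.296 -0.901
outer loop
vertex 3.199 -0.211 2.811
vertex 2.84 -0.896 2.909
vertex 2.46 -0.3 2.579
endloop
endfacet
facet normal -0.107 0.993 -0.039
outer loop
vertex 3.199 -0.211 2.811
vertex 2.46 -0.3 2.579
vertex 2.14 -0.244 4.891
endloop
endfacet
facet normal 0.317 -0.297 -0.901
outer loop
vertex 2.46 -0.3 2.579
vertex 2.84 -0.896 2.909
vertex 2.1 -0.985 2.678
endloop
endfacet
facet normal -0.885 0.446 -0.133
outer loop
vertex 2.46 -0.3 2.579
vertex 2.1 -0.985 2.678
vertex 2.14 -0.244 4.891
endloop
endfacet
facet normal 0.317 -0.297 -0.901
outer loop
vertex 2.1 -0.985 2.678
vertex 2.84 -0.896 2.909
vertex 2.48 -1.581 3.008
endloop
endfacet
facet normal -0.871 -0.461 0.170
outer loop
vertex 2.1 -0.985 2.678
vertex 2.48 -1.581 3.008
vertex 2.14 -0.244 4.891
endloop
endfacet
facet normal 0.317 -0.297 -0.901
outer loop
vertex 2.48 -1.581 3.008
vertex 2.84 -0.896 2.909
vertex 3.22 -1.492 3.239
endloop
endfacet
facet normal -0.079 -0.819 0.568
outer loop
vertex 2.48 -1.581 3.008
vertex 3.22 -1.492 3.239
vertex 2.14 -0.244 4.891
endloop
endfacet

endsolid


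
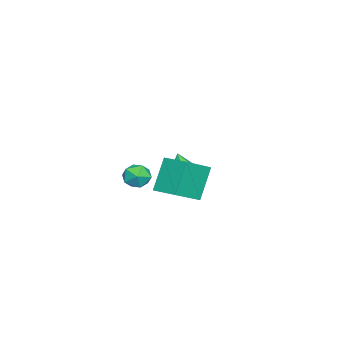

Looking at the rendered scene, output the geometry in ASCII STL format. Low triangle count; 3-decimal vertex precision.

solid 
facet normal 0.363 0.712 0.601
outer loop
vertex 1.888 -0.397 -1.49
vertex 1.785 -0.939 -0.786
vertex 2.552 -0.943 -1.245
endloop
endfacet
facet normal 0.646 0.762 -0.051
outer loop
vertex 1.888 -0.397 -1.49
vertex 2.552 -0.943 -1.245
vertex 2.357 -0.836 -2.111
endloop
endfacet
facet normal 0.110 0.849 -0.517
outer loop
vertex 1.888 -0.397 -1.49
vertex 2.357 -0.836 -2.111
vertex 1.47 -0.767 -2.187
endloop
endfacet
facet normal -0.501 0.852 -0.151
outer loop
vertex 1.888 -0.397 -1.49
vertex 1.47 -0.767 -2.187
vertex 1.116 -0.83 -1.369
endloop
endfacet
facet normal -0.346 0.767 0.540
outer loop
vertex 1.888 -0.397 -1.49
vertex 1.116 -0.83 -1.369
vertex 1.785 -0.939 -0.786
endloop
endfacet
facet normal 0.969 0.144 -0.200
outer loop
vertex 2.357 -0.836 -2.111
vertex 2.552 -0.943 -1.245
vertex 2.544 -1.65 -1.791
endloop
endfacet
facet normal 0.513 0.061 0.856
outer loop
vertex 2.552 -0.943 -1.245
vertex 1.785 -0.939 -0.786
vertex 2.19 -1.713 -0.973
endloop
endfacet
facet normal -0.635 0.152 0.757
outer loop
vertex 1.785 -0.939 -0.786
vertex 1.116 -0.83 -1.369
vertex 1.303 -1.644 -1.049
endloop
endfacet
facet normal -0.886 0.289 -0.361
outer loop
vertex 1.116 -0.83 -1.369
vertex 1.47 -0.767 -2.187
vertex 1.108 -1.537 -1.915
endloop
endfacet
facet normal 0.104 0.285 -0.953
outer loop
vertex 1.47 -0.767 -2.187
vertex 2.357 -0.836 -2.111
vertex 1.875 -1.541 -2.374
endloop
endfacet
facet normal 0.501 -0.852 0.151
outer loop
vertex 1.772 -2.083 -1.67
vertex 2.544 -1.65 -1.791
vertex 2.19 -1.713 -0.973
endloop
endfacet
facet normal -0.110 -0.849 0.517
outer loop
vertex 1.772 -2.083 -1.67
vertex 2.19 -1.713 -0.973
vertex 1.303 -1.644 -1.049
endloop
endfacet
facet normal -0.646 -0.762 0.051
outer loop
vertex 1.772 -2.083 -1.67
vertex 1.303 -1.644 -1.049
vertex 1.108 -1.537 -1.915
endloop
endfacet
facet normal -0.363 -0.712 -0.601
outer loop
vertex 1.772 -2.083 -1.67
vertex 1.108 -1.537 -1.915
vertex 1.875 -1.541 -2.374
endloop
endfacet
facet normal 0.346 -0.767 -0.540
outer loop
vertex 1.772 -2.083 -1.67
vertex 1.875 -1.541 -2.374
vertex 2.544 -1.65 -1.791
endloop
endfacet
facet normal 0.886 -0.289 0.361
outer loop
vertex 2.19 -1.713 -0.973
vertex 2.544 -1.65 -1.791
vertex 2.552 -0.943 -1.245
endloop
endfacet
facet normal -0.104 -0.285 0.953
outer loop
vertex 1.303 -1.644 -1.049
vertex 2.19 -1.713 -0.973
vertex 1.785 -0.939 -0.786
endloop
endfacet
facet normal -0.969 -0.144 0.200
outer loop
vertex 1.108 -1.537 -1.915
vertex 1.303 -1.644 -1.049
vertex 1.116 -0.83 -1.369
endloop
endfacet
facet normal -0.513 -0.061 -0.856
outer loop
vertex 1.875 -1.541 -2.374
vertex 1.108 -1.537 -1.915
vertex 1.47 -0.767 -2.187
endloop
endfacet
facet normal 0.635 -0.152 -0.757
outer loop
vertex 2.544 -1.65 -1.791
vertex 1.875 -1.541 -2.374
vertex 2.357 -0.836 -2.111
endloop
endfacet
facet normal -0.757 0.438 -0.485
outer loop
vertex 1.821 1.62 -0.167
vertex 2.501 3.06 0.071
vertex 2.903 1.419 -2.038
endloop
endfacet
facet normal -0.422 -0.894 -0.148
outer loop
vertex 4.319 0.6 -1.131
vertex 1.821 1.62 -0.167
vertex 2.903 1.419 -2.038
endloop
endfacet
facet normal -0.757 0.438 -0.485
outer loop
vertex 2.903 1.419 -2.038
vertex 2.501 3.06 0.071
vertex 3.582 2.859 -1.799
endloop
endfacet
facet normal 0.499 -0.092 -0.862
outer loop
vertex 3.582 2.859 -1.799
vertex 4.319 0.6 -1.131
vertex 2.903 1.419 -2.038
endloop
endfacet
facet normal -0.498 0.093 0.862
outer loop
vertex 1.821 1.62 -0.167
vertex 3.917 2.241 0.978
vertex 2.501 3.06 0.071
endloop
endfacet
facet normal -0.422 -0.894 -0.148
outer loop
vertex 3.238 0.801 0.739
vertex 1.821 1.62 -0.167
vertex 4.319 0.6 -1.131
endloop
endfacet
facet normal -0.498 0.092 0.862
outer loop
vertex 3.238 0.801 0.739
vertex 3.917 2.241 0.978
vertex 1.821 1.62 -0.167
endloop
endfacet
facet normal 0.422 0.894 0.148
outer loop
vertex 2.501 3.06 0.071
vertex 3.917 2.241 0.978
vertex 3.582 2.859 -1.799
endloop
endfacet
facet normal 0.498 -0.093 -0.862
outer loop
vertex 4.999 2.04 -0.893
vertex 4.319 0.6 -1.131
vertex 3.582 2.859 -1.799
endloop
endfacet
facet normal 0.422 0.894 0.148
outer loop
vertex 3.582 2.859 -1.799
vertex 3.917 2.241 0.978
vertex 4.999 2.04 -0.893
endloop
endfacet
facet normal 0.757 -0.438 0.485
outer loop
vertex 4.999 2.04 -0.893
vertex 3.238 0.801 0.739
vertex 4.319 0.6 -1.131
endloop
endfacet
facet normal 0.757 -0.438 0.485
outer loop
vertex 3.917 2.241 0.978
vertex 3.238 0.801 0.739
vertex 4.999 2.04 -0.893
endloop
endfacet
facet normal 0.014 0.279 -0.960
outer loop
vertex -2.519 -0.884 -3.239
vertex -3.112 -0.473 -3.128
vertex -2.448 -0.186 -3.035
endloop
endfacet
facet normal 0.860 -0.222 0.459
outer loop
vertex -2.519 -0.884 -3.239
vertex -2.448 -0.186 -3.035
vertex -3.128 -0.787 -2.052
endloop
endfacet
facet normal 0.013 0.281 -0.960
outer loop
vertex -2.448 -0.186 -3.035
vertex -3.112 -0.473 -3.128
vertex -3.041 0.224 -2.923
endloop
endfacet
facet normal 0.501 0.540 0.677
outer loop
vertex -2.448 -0.186 -3.035
vertex -3.041 0.224 -2.923
vertex -3.128 -0.787 -2.052
endloop
endfacet
facet normal 0.013 0.281 -0.960
outer loop
vertex -3.041 0.224 -2.923
vertex -3.112 -0.473 -3.128
vertex -3.706 -0.063 -3.016
endloop
endfacet
facet normal -0.366 0.625 0.689
outer loop
vertex -3.041 0.224 -2.923
vertex -3.706 -0.063 -3.016
vertex -3.128 -0.787 -2.052
endloop
endfacet
facet normal 0.012 0.280 -0.960
outer loop
vertex -3.706 -0.063 -3.016
vertex -3.112 -0.473 -3.128
vertex -3.777 -0.76 -3.22
endloop
endfacet
facet normal -0.873 -0.053 0.484
outer loop
vertex -3.706 -0.063 -3.016
vertex -3.777 -0.76 -3.22
vertex -3.128 -0.787 -2.052
endloop
endfacet
facet normal 0.012 0.279 -0.960
outer loop
vertex -3.777 -0.76 -3.22
vertex -3.112 -0.473 -3.128
vertex -3.184 -1.171 -3.332
endloop
endfacet
facet normal -0.514 -0.815 0.267
outer loop
vertex -3.777 -0.76 -3.22
vertex -3.184 -1.171 -3.332
vertex -3.128 -0.787 -2.052
endloop
endfacet
facet normal 0.014 0.279 -0.960
outer loop
vertex -3.184 -1.171 -3.332
vertex -3.112 -0.473 -3.128
vertex -2.519 -0.884 -3.239
endloop
endfacet
facet normal 0.353 -0.900 0.255
outer loop
vertex -3.184 -1.171 -3.332
vertex -2.519 -0.884 -3.239
vertex -3.128 -0.787 -2.052
endloop
endfacet

endsolid
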